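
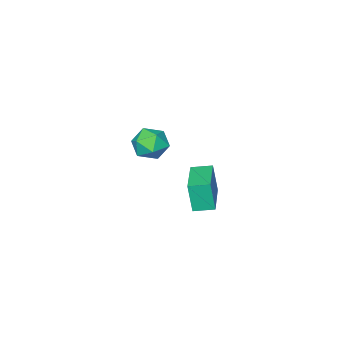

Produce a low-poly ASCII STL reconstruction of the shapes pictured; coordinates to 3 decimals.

solid 
facet normal 0.030 0.920 0.390
outer loop
vertex -3.087 -1.594 -1.855
vertex -2.567 -1.96 -1.03
vertex -2.046 -1.623 -1.866
endloop
endfacet
facet normal 0.023 0.946 -0.324
outer loop
vertex -3.087 -1.594 -1.855
vertex -2.046 -1.623 -1.866
vertex -2.584 -1.9 -2.713
endloop
endfacet
facet normal -0.567 0.613 -0.551
outer loop
vertex -3.087 -1.594 -1.855
vertex -2.584 -1.9 -2.713
vertex -3.437 -2.408 -2.401
endloop
endfacet
facet normal -0.924 0.382 0.023
outer loop
vertex -3.087 -1.594 -1.855
vertex -3.437 -2.408 -2.401
vertex -3.426 -2.445 -1.36
endloop
endfacet
facet normal -0.555 0.572 0.604
outer loop
vertex -3.087 -1.594 -1.855
vertex -3.426 -2.445 -1.36
vertex -2.567 -1.96 -1.03
endloop
endfacet
facet normal 0.587 0.581 -0.563
outer loop
vertex -2.584 -1.9 -2.713
vertex -2.046 -1.623 -1.866
vertex -1.754 -2.455 -2.42
endloop
endfacet
facet normal 0.599 0.540 0.591
outer loop
vertex -2.046 -1.623 -1.866
vertex -2.567 -1.96 -1.03
vertex -1.743 -2.492 -1.379
endloop
endfacet
facet normal -0.347 -0.024 0.938
outer loop
vertex -2.567 -1.96 -1.03
vertex -3.426 -2.445 -1.36
vertex -2.596 -3.0 -1.067
endloop
endfacet
facet normal -0.944 -0.330 -0.002
outer loop
vertex -3.426 -2.445 -1.36
vertex -3.437 -2.408 -2.401
vertex -3.134 -3.277 -1.914
endloop
endfacet
facet normal -0.366 0.043 -0.930
outer loop
vertex -3.437 -2.408 -2.401
vertex -2.584 -1.9 -2.713
vertex -2.613 -2.94 -2.75
endloop
endfacet
facet normal 0.924 -0.382 -0.023
outer loop
vertex -2.093 -3.306 -1.925
vertex -1.754 -2.455 -2.42
vertex -1.743 -2.492 -1.379
endloop
endfacet
facet normal 0.567 -0.613 0.551
outer loop
vertex -2.093 -3.306 -1.925
vertex -1.743 -2.492 -1.379
vertex -2.596 -3.0 -1.067
endloop
endfacet
facet normal -0.023 -0.946 0.324
outer loop
vertex -2.093 -3.306 -1.925
vertex -2.596 -3.0 -1.067
vertex -3.134 -3.277 -1.914
endloop
endfacet
facet normal -0.030 -0.920 -0.390
outer loop
vertex -2.093 -3.306 -1.925
vertex -3.134 -3.277 -1.914
vertex -2.613 -2.94 -2.75
endloop
endfacet
facet normal 0.555 -0.572 -0.604
outer loop
vertex -2.093 -3.306 -1.925
vertex -2.613 -2.94 -2.75
vertex -1.754 -2.455 -2.42
endloop
endfacet
facet normal 0.944 0.330 0.002
outer loop
vertex -1.743 -2.492 -1.379
vertex -1.754 -2.455 -2.42
vertex -2.046 -1.623 -1.866
endloop
endfacet
facet normal 0.366 -0.043 0.930
outer loop
vertex -2.596 -3.0 -1.067
vertex -1.743 -2.492 -1.379
vertex -2.567 -1.96 -1.03
endloop
endfacet
facet normal -0.587 -0.581 0.563
outer loop
vertex -3.134 -3.277 -1.914
vertex -2.596 -3.0 -1.067
vertex -3.426 -2.445 -1.36
endloop
endfacet
facet normal -0.599 -0.540 -0.591
outer loop
vertex -2.613 -2.94 -2.75
vertex -3.134 -3.277 -1.914
vertex -3.437 -2.408 -2.401
endloop
endfacet
facet normal 0.347 0.024 -0.938
outer loop
vertex -1.754 -2.455 -2.42
vertex -2.613 -2.94 -2.75
vertex -2.584 -1.9 -2.713
endloop
endfacet
facet normal -0.704 -0.704 -0.094
outer loop
vertex -1.241 1.999 -0.731
vertex -1.979 2.715 -0.572
vertex -1.309 2.276 -2.295
endloop
endfacet
facet normal 0.709 -0.688 -0.153
outer loop
vertex 0.239 3.825 -2.088
vertex -1.241 1.999 -0.731
vertex -1.309 2.276 -2.295
endloop
endfacet
facet normal -0.703 -0.705 -0.094
outer loop
vertex -1.309 2.276 -2.295
vertex -1.979 2.715 -0.572
vertex -2.047 2.991 -2.136
endloop
endfacet
facet normal -0.043 0.174 -0.984
outer loop
vertex -2.047 2.991 -2.136
vertex 0.239 3.825 -2.088
vertex -1.309 2.276 -2.295
endloop
endfacet
facet normal 0.043 -0.174 0.984
outer loop
vertex -1.241 1.999 -0.731
vertex -0.431 4.264 -0.365
vertex -1.979 2.715 -0.572
endloop
endfacet
facet normal 0.709 -0.688 -0.152
outer loop
vertex 0.307 3.549 -0.524
vertex -1.241 1.999 -0.731
vertex 0.239 3.825 -2.088
endloop
endfacet
facet normal 0.043 -0.174 0.984
outer loop
vertex 0.307 3.549 -0.524
vertex -0.431 4.264 -0.365
vertex -1.241 1.999 -0.731
endloop
endfacet
facet normal -0.709 0.688 0.152
outer loop
vertex -1.979 2.715 -0.572
vertex -0.431 4.264 -0.365
vertex -2.047 2.991 -2.136
endloop
endfacet
facet normal -0.043 0.174 -0.984
outer loop
vertex -0.499 4.541 -1.929
vertex 0.239 3.825 -2.088
vertex -2.047 2.991 -2.136
endloop
endfacet
facet normal -0.709 0.688 0.153
outer loop
vertex -2.047 2.991 -2.136
vertex -0.431 4.264 -0.365
vertex -0.499 4.541 -1.929
endloop
endfacet
facet normal 0.704 0.704 0.094
outer loop
vertex -0.499 4.541 -1.929
vertex 0.307 3.549 -0.524
vertex 0.239 3.825 -2.088
endloop
endfacet
facet normal 0.703 0.705 0.094
outer loop
vertex -0.431 4.264 -0.365
vertex 0.307 3.549 -0.524
vertex -0.499 4.541 -1.929
endloop
endfacet

endsolid


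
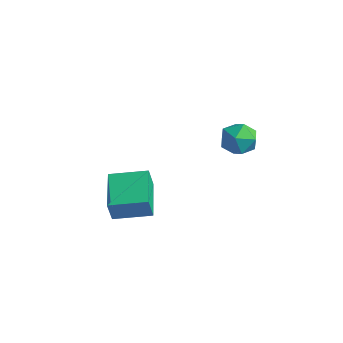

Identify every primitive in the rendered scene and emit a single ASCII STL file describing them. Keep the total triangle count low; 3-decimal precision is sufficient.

solid 
facet normal -0.220 0.752 0.622
outer loop
vertex 3.659 2.348 2.328
vertex 2.749 1.944 2.495
vertex 3.53 1.688 3.08
endloop
endfacet
facet normal 0.481 0.616 0.623
outer loop
vertex 3.659 2.348 2.328
vertex 3.53 1.688 3.08
vertex 4.353 1.635 2.497
endloop
endfacet
facet normal 0.721 0.691 -0.046
outer loop
vertex 3.659 2.348 2.328
vertex 4.353 1.635 2.497
vertex 4.079 1.858 1.552
endloop
endfacet
facet normal 0.170 0.872 -0.459
outer loop
vertex 3.659 2.348 2.328
vertex 4.079 1.858 1.552
vertex 3.088 2.05 1.55
endloop
endfacet
facet normal -0.412 0.910 -0.046
outer loop
vertex 3.659 2.348 2.328
vertex 3.088 2.05 1.55
vertex 2.749 1.944 2.495
endloop
endfacet
facet normal 0.574 -0.063 0.816
outer loop
vertex 4.353 1.635 2.497
vertex 3.53 1.688 3.08
vertex 3.872 0.79 2.77
endloop
endfacet
facet normal -0.559 0.154 0.814
outer loop
vertex 3.53 1.688 3.08
vertex 2.749 1.944 2.495
vertex 2.881 0.982 2.768
endloop
endfacet
facet normal -0.872 0.410 -0.267
outer loop
vertex 2.749 1.944 2.495
vertex 3.088 2.05 1.55
vertex 2.607 1.205 1.823
endloop
endfacet
facet normal 0.070 0.349 -0.935
outer loop
vertex 3.088 2.05 1.55
vertex 4.079 1.858 1.552
vertex 3.43 1.152 1.24
endloop
endfacet
facet normal 0.962 0.057 -0.266
outer loop
vertex 4.079 1.858 1.552
vertex 4.353 1.635 2.497
vertex 4.211 0.896 1.825
endloop
endfacet
facet normal -0.170 -0.872 0.459
outer loop
vertex 3.301 0.492 1.992
vertex 3.872 0.79 2.77
vertex 2.881 0.982 2.768
endloop
endfacet
facet normal -0.721 -0.691 0.046
outer loop
vertex 3.301 0.492 1.992
vertex 2.881 0.982 2.768
vertex 2.607 1.205 1.823
endloop
endfacet
facet normal -0.481 -0.616 -0.623
outer loop
vertex 3.301 0.492 1.992
vertex 2.607 1.205 1.823
vertex 3.43 1.152 1.24
endloop
endfacet
facet normal 0.220 -0.752 -0.622
outer loop
vertex 3.301 0.492 1.992
vertex 3.43 1.152 1.24
vertex 4.211 0.896 1.825
endloop
endfacet
facet normal 0.412 -0.910 0.046
outer loop
vertex 3.301 0.492 1.992
vertex 4.211 0.896 1.825
vertex 3.872 0.79 2.77
endloop
endfacet
facet normal -0.070 -0.349 0.935
outer loop
vertex 2.881 0.982 2.768
vertex 3.872 0.79 2.77
vertex 3.53 1.688 3.08
endloop
endfacet
facet normal -0.962 -0.057 0.266
outer loop
vertex 2.607 1.205 1.823
vertex 2.881 0.982 2.768
vertex 2.749 1.944 2.495
endloop
endfacet
facet normal -0.574 0.063 -0.816
outer loop
vertex 3.43 1.152 1.24
vertex 2.607 1.205 1.823
vertex 3.088 2.05 1.55
endloop
endfacet
facet normal 0.559 -0.154 -0.814
outer loop
vertex 4.211 0.896 1.825
vertex 3.43 1.152 1.24
vertex 4.079 1.858 1.552
endloop
endfacet
facet normal 0.872 -0.410 0.267
outer loop
vertex 3.872 0.79 2.77
vertex 4.211 0.896 1.825
vertex 4.353 1.635 2.497
endloop
endfacet
facet normal -0.693 -0.703 -0.161
outer loop
vertex 1.952 -5.223 0.314
vertex 0.434 -3.83 0.77
vertex 1.896 -4.896 -0.87
endloop
endfacet
facet normal 0.719 -0.660 -0.216
outer loop
vertex 3.186 -3.59 -0.57
vertex 1.952 -5.223 0.314
vertex 1.896 -4.896 -0.87
endloop
endfacet
facet normal -0.693 -0.703 -0.161
outer loop
vertex 1.896 -4.896 -0.87
vertex 0.434 -3.83 0.77
vertex 0.378 -3.503 -0.414
endloop
endfacet
facet normal -0.045 0.266 -0.963
outer loop
vertex 0.378 -3.503 -0.414
vertex 3.186 -3.59 -0.57
vertex 1.896 -4.896 -0.87
endloop
endfacet
facet normal 0.045 -0.266 0.963
outer loop
vertex 1.952 -5.223 0.314
vertex 1.724 -2.524 1.07
vertex 0.434 -3.83 0.77
endloop
endfacet
facet normal 0.719 -0.660 -0.216
outer loop
vertex 3.242 -3.917 0.614
vertex 1.952 -5.223 0.314
vertex 3.186 -3.59 -0.57
endloop
endfacet
facet normal 0.045 -0.266 0.963
outer loop
vertex 3.242 -3.917 0.614
vertex 1.724 -2.524 1.07
vertex 1.952 -5.223 0.314
endloop
endfacet
facet normal -0.719 0.660 0.216
outer loop
vertex 0.434 -3.83 0.77
vertex 1.724 -2.524 1.07
vertex 0.378 -3.503 -0.414
endloop
endfacet
facet normal -0.045 0.266 -0.963
outer loop
vertex 1.668 -2.197 -0.114
vertex 3.186 -3.59 -0.57
vertex 0.378 -3.503 -0.414
endloop
endfacet
facet normal -0.719 0.660 0.216
outer loop
vertex 0.378 -3.503 -0.414
vertex 1.724 -2.524 1.07
vertex 1.668 -2.197 -0.114
endloop
endfacet
facet normal 0.693 0.703 0.161
outer loop
vertex 1.668 -2.197 -0.114
vertex 3.242 -3.917 0.614
vertex 3.186 -3.59 -0.57
endloop
endfacet
facet normal 0.693 0.703 0.161
outer loop
vertex 1.724 -2.524 1.07
vertex 3.242 -3.917 0.614
vertex 1.668 -2.197 -0.114
endloop
endfacet

endsolid


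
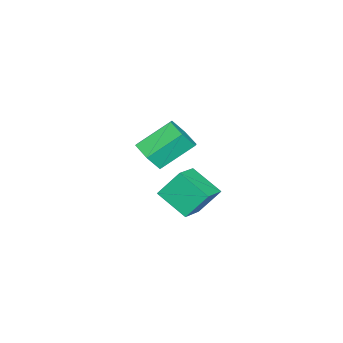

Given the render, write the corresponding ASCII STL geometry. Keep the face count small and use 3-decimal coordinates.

solid 
facet normal 0.499 -0.629 -0.597
outer loop
vertex -1.87 -1.016 -2.071
vertex -2.432 -1.819 -1.695
vertex -2.771 -1.29 -2.536
endloop
endfacet
facet normal 0.123 0.733 -0.669
outer loop
vertex -1.87 -1.016 -2.071
vertex -2.771 -1.29 -2.536
vertex -2.946 0.342 -0.782
endloop
endfacet
facet normal 0.123 0.733 -0.669
outer loop
vertex -2.946 0.342 -0.782
vertex -2.771 -1.29 -2.536
vertex -3.847 0.069 -1.246
endloop
endfacet
facet normal -0.498 0.629 0.597
outer loop
vertex -2.946 0.342 -0.782
vertex -3.847 0.069 -1.246
vertex -3.508 -0.461 -0.405
endloop
endfacet
facet normal 0.498 -0.629 -0.597
outer loop
vertex -2.771 -1.29 -2.536
vertex -2.432 -1.819 -1.695
vertex -3.333 -2.093 -2.159
endloop
endfacet
facet normal -0.682 0.141 -0.717
outer loop
vertex -2.771 -1.29 -2.536
vertex -3.333 -2.093 -2.159
vertex -3.847 0.069 -1.246
endloop
endfacet
facet normal -0.682 0.141 -0.718
outer loop
vertex -3.847 0.069 -1.246
vertex -3.333 -2.093 -2.159
vertex -4.409 -0.734 -0.87
endloop
endfacet
facet normal -0.499 0.628 0.597
outer loop
vertex -3.847 0.069 -1.246
vertex -4.409 -0.734 -0.87
vertex -3.508 -0.461 -0.405
endloop
endfacet
facet normal 0.498 -0.629 -0.597
outer loop
vertex -3.333 -2.093 -2.159
vertex -2.432 -1.819 -1.695
vertex -2.994 -2.622 -1.318
endloop
endfacet
facet normal -0.805 -0.592 -0.048
outer loop
vertex -3.333 -2.093 -2.159
vertex -2.994 -2.622 -1.318
vertex -4.409 -0.734 -0.87
endloop
endfacet
facet normal -0.805 -0.592 -0.048
outer loop
vertex -4.409 -0.734 -0.87
vertex -2.994 -2.622 -1.318
vertex -4.07 -1.264 -0.029
endloop
endfacet
facet normal -0.499 0.628 0.597
outer loop
vertex -4.409 -0.734 -0.87
vertex -4.07 -1.264 -0.029
vertex -3.508 -0.461 -0.405
endloop
endfacet
facet normal 0.498 -0.629 -0.597
outer loop
vertex -2.994 -2.622 -1.318
vertex -2.432 -1.819 -1.695
vertex -2.093 -2.349 -0.854
endloop
endfacet
facet normal -0.123 -0.733 0.669
outer loop
vertex -2.994 -2.622 -1.318
vertex -2.093 -2.349 -0.854
vertex -4.07 -1.264 -0.029
endloop
endfacet
facet normal -0.123 -0.733 0.669
outer loop
vertex -4.07 -1.264 -0.029
vertex -2.093 -2.349 -0.854
vertex -3.169 -0.99 0.436
endloop
endfacet
facet normal -0.499 0.629 0.597
outer loop
vertex -4.07 -1.264 -0.029
vertex -3.169 -0.99 0.436
vertex -3.508 -0.461 -0.405
endloop
endfacet
facet normal 0.499 -0.628 -0.597
outer loop
vertex -2.093 -2.349 -0.854
vertex -2.432 -1.819 -1.695
vertex -1.531 -1.546 -1.23
endloop
endfacet
facet normal 0.682 -0.141 0.718
outer loop
vertex -2.093 -2.349 -0.854
vertex -1.531 -1.546 -1.23
vertex -3.169 -0.99 0.436
endloop
endfacet
facet normal 0.682 -0.141 0.718
outer loop
vertex -3.169 -0.99 0.436
vertex -1.531 -1.546 -1.23
vertex -2.607 -0.187 0.059
endloop
endfacet
facet normal -0.498 0.629 0.597
outer loop
vertex -3.169 -0.99 0.436
vertex -2.607 -0.187 0.059
vertex -3.508 -0.461 -0.405
endloop
endfacet
facet normal 0.499 -0.628 -0.597
outer loop
vertex -1.531 -1.546 -1.23
vertex -2.432 -1.819 -1.695
vertex -1.87 -1.016 -2.071
endloop
endfacet
facet normal 0.805 0.591 0.048
outer loop
vertex -1.531 -1.546 -1.23
vertex -1.87 -1.016 -2.071
vertex -2.607 -0.187 0.059
endloop
endfacet
facet normal 0.805 0.592 0.048
outer loop
vertex -2.607 -0.187 0.059
vertex -1.87 -1.016 -2.071
vertex -2.946 0.342 -0.782
endloop
endfacet
facet normal -0.498 0.629 0.597
outer loop
vertex -2.607 -0.187 0.059
vertex -2.946 0.342 -0.782
vertex -3.508 -0.461 -0.405
endloop
endfacet
facet normal -0.941 0.058 -0.333
outer loop
vertex 1.415 0.79 -1.026
vertex 1.014 1.702 0.265
vertex 1.836 2.287 -1.952
endloop
endfacet
facet normal 0.246 -0.559 -0.792
outer loop
vertex 3.266 2.198 -1.445
vertex 1.415 0.79 -1.026
vertex 1.836 2.287 -1.952
endloop
endfacet
facet normal -0.941 0.058 -0.333
outer loop
vertex 1.836 2.287 -1.952
vertex 1.014 1.702 0.265
vertex 1.435 3.199 -0.661
endloop
endfacet
facet normal 0.233 0.827 -0.512
outer loop
vertex 1.435 3.199 -0.661
vertex 3.266 2.198 -1.445
vertex 1.836 2.287 -1.952
endloop
endfacet
facet normal -0.233 -0.827 0.512
outer loop
vertex 1.415 0.79 -1.026
vertex 2.444 1.613 0.772
vertex 1.014 1.702 0.265
endloop
endfacet
facet normal 0.246 -0.559 -0.792
outer loop
vertex 2.845 0.701 -0.519
vertex 1.415 0.79 -1.026
vertex 3.266 2.198 -1.445
endloop
endfacet
facet normal -0.233 -0.827 0.512
outer loop
vertex 2.845 0.701 -0.519
vertex 2.444 1.613 0.772
vertex 1.415 0.79 -1.026
endloop
endfacet
facet normal -0.246 0.559 0.792
outer loop
vertex 1.014 1.702 0.265
vertex 2.444 1.613 0.772
vertex 1.435 3.199 -0.661
endloop
endfacet
facet normal 0.233 0.827 -0.512
outer loop
vertex 2.865 3.11 -0.154
vertex 3.266 2.198 -1.445
vertex 1.435 3.199 -0.661
endloop
endfacet
facet normal -0.246 0.559 0.792
outer loop
vertex 1.435 3.199 -0.661
vertex 2.444 1.613 0.772
vertex 2.865 3.11 -0.154
endloop
endfacet
facet normal 0.941 -0.058 0.333
outer loop
vertex 2.865 3.11 -0.154
vertex 2.845 0.701 -0.519
vertex 3.266 2.198 -1.445
endloop
endfacet
facet normal 0.941 -0.058 0.333
outer loop
vertex 2.444 1.613 0.772
vertex 2.845 0.701 -0.519
vertex 2.865 3.11 -0.154
endloop
endfacet

endsolid


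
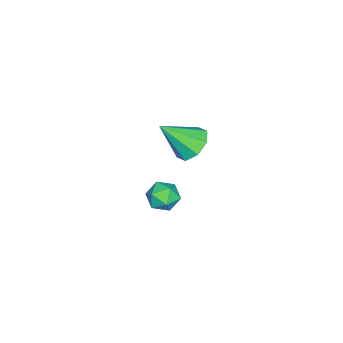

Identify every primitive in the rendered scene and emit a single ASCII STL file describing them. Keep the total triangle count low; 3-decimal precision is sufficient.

solid 
facet normal -0.386 0.595 -0.705
outer loop
vertex -0.574 2.719 3.083
vertex -1.352 2.071 2.962
vertex -1.176 2.885 3.552
endloop
endfacet
facet normal 0.621 0.462 0.633
outer loop
vertex -0.574 2.719 3.083
vertex -1.176 2.885 3.552
vertex -0.548 0.829 4.438
endloop
endfacet
facet normal -0.385 0.595 -0.706
outer loop
vertex -1.176 2.885 3.552
vertex -1.352 2.071 2.962
vertex -1.882 2.574 3.675
endloop
endfacet
facet normal -0.013 0.392 0.920
outer loop
vertex -1.176 2.885 3.552
vertex -1.882 2.574 3.675
vertex -0.548 0.829 4.438
endloop
endfacet
facet normal -0.385 0.595 -0.706
outer loop
vertex -1.882 2.574 3.675
vertex -1.352 2.071 2.962
vertex -2.277 1.969 3.38
endloop
endfacet
facet normal -0.546 -0.052 0.836
outer loop
vertex -1.882 2.574 3.675
vertex -2.277 1.969 3.38
vertex -0.548 0.829 4.438
endloop
endfacet
facet normal -0.385 0.595 -0.706
outer loop
vertex -2.277 1.969 3.38
vertex -1.352 2.071 2.962
vertex -2.131 1.424 2.841
endloop
endfacet
facet normal -0.666 -0.607 0.434
outer loop
vertex -2.277 1.969 3.38
vertex -2.131 1.424 2.841
vertex -0.548 0.829 4.438
endloop
endfacet
facet normal -0.385 0.595 -0.706
outer loop
vertex -2.131 1.424 2.841
vertex -1.352 2.071 2.962
vertex -1.529 1.258 2.373
endloop
endfacet
facet normal -0.304 -0.951 -0.053
outer loop
vertex -2.131 1.424 2.841
vertex -1.529 1.258 2.373
vertex -0.548 0.829 4.438
endloop
endfacet
facet normal -0.384 0.595 -0.706
outer loop
vertex -1.529 1.258 2.373
vertex -1.352 2.071 2.962
vertex -0.823 1.568 2.25
endloop
endfacet
facet normal 0.328 -0.882 -0.339
outer loop
vertex -1.529 1.258 2.373
vertex -0.823 1.568 2.25
vertex -0.548 0.829 4.438
endloop
endfacet
facet normal -0.386 0.594 -0.706
outer loop
vertex -0.823 1.568 2.25
vertex -1.352 2.071 2.962
vertex -0.428 2.174 2.544
endloop
endfacet
facet normal 0.862 -0.438 -0.256
outer loop
vertex -0.823 1.568 2.25
vertex -0.428 2.174 2.544
vertex -0.548 0.829 4.438
endloop
endfacet
facet normal -0.385 0.595 -0.706
outer loop
vertex -0.428 2.174 2.544
vertex -1.352 2.071 2.962
vertex -0.574 2.719 3.083
endloop
endfacet
facet normal 0.982 0.118 0.146
outer loop
vertex -0.428 2.174 2.544
vertex -0.574 2.719 3.083
vertex -0.548 0.829 4.438
endloop
endfacet
facet normal -0.414 0.709 0.571
outer loop
vertex -2.427 1.037 -2.44
vertex -3.034 0.429 -2.125
vertex -2.237 0.546 -1.692
endloop
endfacet
facet normal 0.283 0.833 0.475
outer loop
vertex -2.427 1.037 -2.44
vertex -2.237 0.546 -1.692
vertex -1.59 0.687 -2.324
endloop
endfacet
facet normal 0.402 0.887 -0.228
outer loop
vertex -2.427 1.037 -2.44
vertex -1.59 0.687 -2.324
vertex -1.988 0.656 -3.147
endloop
endfacet
facet normal -0.220 0.795 -0.565
outer loop
vertex -2.427 1.037 -2.44
vertex -1.988 0.656 -3.147
vertex -2.88 0.497 -3.024
endloop
endfacet
facet normal -0.724 0.686 -0.072
outer loop
vertex -2.427 1.037 -2.44
vertex -2.88 0.497 -3.024
vertex -3.034 0.429 -2.125
endloop
endfacet
facet normal 0.643 0.268 0.718
outer loop
vertex -1.59 0.687 -2.324
vertex -2.237 0.546 -1.692
vertex -1.68 -0.137 -1.936
endloop
endfacet
facet normal -0.484 0.067 0.873
outer loop
vertex -2.237 0.546 -1.692
vertex -3.034 0.429 -2.125
vertex -2.572 -0.296 -1.813
endloop
endfacet
facet normal -0.986 0.029 -0.167
outer loop
vertex -3.034 0.429 -2.125
vertex -2.88 0.497 -3.024
vertex -2.97 -0.327 -2.636
endloop
endfacet
facet normal -0.170 0.206 -0.964
outer loop
vertex -2.88 0.497 -3.024
vertex -1.988 0.656 -3.147
vertex -2.323 -0.186 -3.268
endloop
endfacet
facet normal 0.837 0.353 -0.418
outer loop
vertex -1.988 0.656 -3.147
vertex -1.59 0.687 -2.324
vertex -1.526 -0.069 -2.835
endloop
endfacet
facet normal 0.220 -0.795 0.565
outer loop
vertex -2.133 -0.677 -2.52
vertex -1.68 -0.137 -1.936
vertex -2.572 -0.296 -1.813
endloop
endfacet
facet normal -0.402 -0.887 0.228
outer loop
vertex -2.133 -0.677 -2.52
vertex -2.572 -0.296 -1.813
vertex -2.97 -0.327 -2.636
endloop
endfacet
facet normal -0.283 -0.833 -0.475
outer loop
vertex -2.133 -0.677 -2.52
vertex -2.97 -0.327 -2.636
vertex -2.323 -0.186 -3.268
endloop
endfacet
facet normal 0.414 -0.709 -0.571
outer loop
vertex -2.133 -0.677 -2.52
vertex -2.323 -0.186 -3.268
vertex -1.526 -0.069 -2.835
endloop
endfacet
facet normal 0.724 -0.686 0.072
outer loop
vertex -2.133 -0.677 -2.52
vertex -1.526 -0.069 -2.835
vertex -1.68 -0.137 -1.936
endloop
endfacet
facet normal 0.170 -0.206 0.964
outer loop
vertex -2.572 -0.296 -1.813
vertex -1.68 -0.137 -1.936
vertex -2.237 0.546 -1.692
endloop
endfacet
facet normal -0.837 -0.353 0.418
outer loop
vertex -2.97 -0.327 -2.636
vertex -2.572 -0.296 -1.813
vertex -3.034 0.429 -2.125
endloop
endfacet
facet normal -0.643 -0.268 -0.718
outer loop
vertex -2.323 -0.186 -3.268
vertex -2.97 -0.327 -2.636
vertex -2.88 0.497 -3.024
endloop
endfacet
facet normal 0.484 -0.067 -0.873
outer loop
vertex -1.526 -0.069 -2.835
vertex -2.323 -0.186 -3.268
vertex -1.988 0.656 -3.147
endloop
endfacet
facet normal 0.986 -0.029 0.167
outer loop
vertex -1.68 -0.137 -1.936
vertex -1.526 -0.069 -2.835
vertex -1.59 0.687 -2.324
endloop
endfacet

endsolid


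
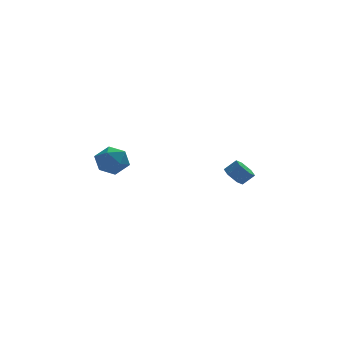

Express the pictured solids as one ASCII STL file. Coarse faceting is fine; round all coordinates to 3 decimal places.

solid 
facet normal -0.710 0.103 -0.697
outer loop
vertex 4.047 -0.704 -3.058
vertex 3.552 -0.418 -2.512
vertex 4.02 0.073 -2.916
endloop
endfacet
facet normal 0.705 0.151 -0.693
outer loop
vertex 4.047 -0.704 -3.058
vertex 4.02 0.073 -2.916
vertex 4.763 -0.807 -2.353
endloop
endfacet
facet normal 0.704 0.150 -0.694
outer loop
vertex 4.763 -0.807 -2.353
vertex 4.02 0.073 -2.916
vertex 4.736 -0.03 -2.212
endloop
endfacet
facet normal 0.709 -0.102 0.698
outer loop
vertex 4.763 -0.807 -2.353
vertex 4.736 -0.03 -2.212
vertex 4.268 -0.522 -1.808
endloop
endfacet
facet normal -0.709 0.102 -0.698
outer loop
vertex 4.02 0.073 -2.916
vertex 3.552 -0.418 -2.512
vertex 3.525 0.358 -2.371
endloop
endfacet
facet normal 0.322 0.927 -0.192
outer loop
vertex 4.02 0.073 -2.916
vertex 3.525 0.358 -2.371
vertex 4.736 -0.03 -2.212
endloop
endfacet
facet normal 0.322 0.927 -0.192
outer loop
vertex 4.736 -0.03 -2.212
vertex 3.525 0.358 -2.371
vertex 4.241 0.255 -1.667
endloop
endfacet
facet normal 0.709 -0.102 0.698
outer loop
vertex 4.736 -0.03 -2.212
vertex 4.241 0.255 -1.667
vertex 4.268 -0.522 -1.808
endloop
endfacet
facet normal -0.709 0.102 -0.698
outer loop
vertex 3.525 0.358 -2.371
vertex 3.552 -0.418 -2.512
vertex 3.057 -0.133 -1.967
endloop
endfacet
facet normal -0.382 0.776 0.502
outer loop
vertex 3.525 0.358 -2.371
vertex 3.057 -0.133 -1.967
vertex 4.241 0.255 -1.667
endloop
endfacet
facet normal -0.382 0.777 0.501
outer loop
vertex 4.241 0.255 -1.667
vertex 3.057 -0.133 -1.967
vertex 3.773 -0.236 -1.262
endloop
endfacet
facet normal 0.710 -0.102 0.697
outer loop
vertex 4.241 0.255 -1.667
vertex 3.773 -0.236 -1.262
vertex 4.268 -0.522 -1.808
endloop
endfacet
facet normal -0.709 0.102 -0.698
outer loop
vertex 3.057 -0.133 -1.967
vertex 3.552 -0.418 -2.512
vertex 3.084 -0.91 -2.108
endloop
endfacet
facet normal -0.705 -0.150 0.694
outer loop
vertex 3.057 -0.133 -1.967
vertex 3.084 -0.91 -2.108
vertex 3.773 -0.236 -1.262
endloop
endfacet
facet normal -0.704 -0.151 0.694
outer loop
vertex 3.773 -0.236 -1.262
vertex 3.084 -0.91 -2.108
vertex 3.8 -1.013 -1.404
endloop
endfacet
facet normal 0.710 -0.103 0.697
outer loop
vertex 3.773 -0.236 -1.262
vertex 3.8 -1.013 -1.404
vertex 4.268 -0.522 -1.808
endloop
endfacet
facet normal -0.709 0.102 -0.698
outer loop
vertex 3.084 -0.91 -2.108
vertex 3.552 -0.418 -2.512
vertex 3.579 -1.195 -2.653
endloop
endfacet
facet normal -0.322 -0.927 0.192
outer loop
vertex 3.084 -0.91 -2.108
vertex 3.579 -1.195 -2.653
vertex 3.8 -1.013 -1.404
endloop
endfacet
facet normal -0.322 -0.927 0.192
outer loop
vertex 3.8 -1.013 -1.404
vertex 3.579 -1.195 -2.653
vertex 4.295 -1.298 -1.949
endloop
endfacet
facet normal 0.709 -0.102 0.698
outer loop
vertex 3.8 -1.013 -1.404
vertex 4.295 -1.298 -1.949
vertex 4.268 -0.522 -1.808
endloop
endfacet
facet normal -0.710 0.102 -0.697
outer loop
vertex 3.579 -1.195 -2.653
vertex 3.552 -0.418 -2.512
vertex 4.047 -0.704 -3.058
endloop
endfacet
facet normal 0.381 -0.777 -0.501
outer loop
vertex 3.579 -1.195 -2.653
vertex 4.047 -0.704 -3.058
vertex 4.295 -1.298 -1.949
endloop
endfacet
facet normal 0.382 -0.776 -0.501
outer loop
vertex 4.295 -1.298 -1.949
vertex 4.047 -0.704 -3.058
vertex 4.763 -0.807 -2.353
endloop
endfacet
facet normal 0.709 -0.102 0.698
outer loop
vertex 4.295 -1.298 -1.949
vertex 4.763 -0.807 -2.353
vertex 4.268 -0.522 -1.808
endloop
endfacet
facet normal 0.324 0.906 -0.273
outer loop
vertex -3.557 -1.46 -0.93
vertex -4.214 -0.993 -0.16
vertex -3.171 -1.287 0.101
endloop
endfacet
facet normal 0.828 0.412 -0.379
outer loop
vertex -3.557 -1.46 -0.93
vertex -3.171 -1.287 0.101
vertex -2.939 -2.24 -0.428
endloop
endfacet
facet normal 0.565 -0.081 -0.821
outer loop
vertex -3.557 -1.46 -0.93
vertex -2.939 -2.24 -0.428
vertex -3.838 -2.535 -1.017
endloop
endfacet
facet normal -0.103 0.107 -0.989
outer loop
vertex -3.557 -1.46 -0.93
vertex -3.838 -2.535 -1.017
vertex -4.626 -1.764 -0.852
endloop
endfacet
facet normal -0.251 0.717 -0.650
outer loop
vertex -3.557 -1.46 -0.93
vertex -4.626 -1.764 -0.852
vertex -4.214 -0.993 -0.16
endloop
endfacet
facet normal 0.964 0.098 0.247
outer loop
vertex -2.939 -2.24 -0.428
vertex -3.171 -1.287 0.101
vertex -3.214 -2.256 0.652
endloop
endfacet
facet normal 0.148 0.896 0.419
outer loop
vertex -3.171 -1.287 0.101
vertex -4.214 -0.993 -0.16
vertex -4.002 -1.485 0.817
endloop
endfacet
facet normal -0.784 0.590 -0.191
outer loop
vertex -4.214 -0.993 -0.16
vertex -4.626 -1.764 -0.852
vertex -4.901 -1.78 0.228
endloop
endfacet
facet normal -0.543 -0.397 -0.740
outer loop
vertex -4.626 -1.764 -0.852
vertex -3.838 -2.535 -1.017
vertex -4.669 -2.733 -0.301
endloop
endfacet
facet normal 0.537 -0.701 -0.469
outer loop
vertex -3.838 -2.535 -1.017
vertex -2.939 -2.24 -0.428
vertex -3.626 -3.027 -0.04
endloop
endfacet
facet normal 0.103 -0.107 0.989
outer loop
vertex -4.283 -2.56 0.73
vertex -3.214 -2.256 0.652
vertex -4.002 -1.485 0.817
endloop
endfacet
facet normal -0.565 0.081 0.821
outer loop
vertex -4.283 -2.56 0.73
vertex -4.002 -1.485 0.817
vertex -4.901 -1.78 0.228
endloop
endfacet
facet normal -0.828 -0.412 0.379
outer loop
vertex -4.283 -2.56 0.73
vertex -4.901 -1.78 0.228
vertex -4.669 -2.733 -0.301
endloop
endfacet
facet normal -0.324 -0.906 0.273
outer loop
vertex -4.283 -2.56 0.73
vertex -4.669 -2.733 -0.301
vertex -3.626 -3.027 -0.04
endloop
endfacet
facet normal 0.251 -0.717 0.650
outer loop
vertex -4.283 -2.56 0.73
vertex -3.626 -3.027 -0.04
vertex -3.214 -2.256 0.652
endloop
endfacet
facet normal 0.543 0.397 0.740
outer loop
vertex -4.002 -1.485 0.817
vertex -3.214 -2.256 0.652
vertex -3.171 -1.287 0.101
endloop
endfacet
facet normal -0.537 0.701 0.469
outer loop
vertex -4.901 -1.78 0.228
vertex -4.002 -1.485 0.817
vertex -4.214 -0.993 -0.16
endloop
endfacet
facet normal -0.964 -0.098 -0.247
outer loop
vertex -4.669 -2.733 -0.301
vertex -4.901 -1.78 0.228
vertex -4.626 -1.764 -0.852
endloop
endfacet
facet normal -0.148 -0.896 -0.419
outer loop
vertex -3.626 -3.027 -0.04
vertex -4.669 -2.733 -0.301
vertex -3.838 -2.535 -1.017
endloop
endfacet
facet normal 0.784 -0.590 0.191
outer loop
vertex -3.214 -2.256 0.652
vertex -3.626 -3.027 -0.04
vertex -2.939 -2.24 -0.428
endloop
endfacet

endsolid


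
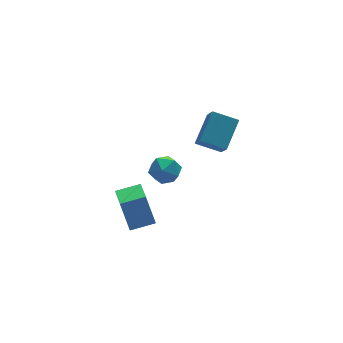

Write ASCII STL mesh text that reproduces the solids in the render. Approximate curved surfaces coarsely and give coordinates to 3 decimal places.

solid 
facet normal -0.769 0.544 0.335
outer loop
vertex 3.474 1.354 4.619
vertex 3.707 2.523 3.256
vertex 2.109 0.186 3.384
endloop
endfacet
facet normal -0.129 -0.646 0.753
outer loop
vertex 3.393 -0.723 2.824
vertex 3.474 1.354 4.619
vertex 2.109 0.186 3.384
endloop
endfacet
facet normal -0.769 0.544 0.335
outer loop
vertex 2.109 0.186 3.384
vertex 3.707 2.523 3.256
vertex 2.342 1.355 2.021
endloop
endfacet
facet normal -0.626 -0.536 -0.566
outer loop
vertex 2.342 1.355 2.021
vertex 3.393 -0.723 2.824
vertex 2.109 0.186 3.384
endloop
endfacet
facet normal 0.626 0.536 0.566
outer loop
vertex 3.474 1.354 4.619
vertex 4.991 1.614 2.696
vertex 3.707 2.523 3.256
endloop
endfacet
facet normal -0.129 -0.646 0.753
outer loop
vertex 4.758 0.445 4.059
vertex 3.474 1.354 4.619
vertex 3.393 -0.723 2.824
endloop
endfacet
facet normal 0.626 0.536 0.566
outer loop
vertex 4.758 0.445 4.059
vertex 4.991 1.614 2.696
vertex 3.474 1.354 4.619
endloop
endfacet
facet normal 0.129 0.646 -0.753
outer loop
vertex 3.707 2.523 3.256
vertex 4.991 1.614 2.696
vertex 2.342 1.355 2.021
endloop
endfacet
facet normal -0.626 -0.536 -0.566
outer loop
vertex 3.626 0.446 1.461
vertex 3.393 -0.723 2.824
vertex 2.342 1.355 2.021
endloop
endfacet
facet normal 0.129 0.646 -0.753
outer loop
vertex 2.342 1.355 2.021
vertex 4.991 1.614 2.696
vertex 3.626 0.446 1.461
endloop
endfacet
facet normal 0.769 -0.544 -0.335
outer loop
vertex 3.626 0.446 1.461
vertex 4.758 0.445 4.059
vertex 3.393 -0.723 2.824
endloop
endfacet
facet normal 0.769 -0.544 -0.335
outer loop
vertex 4.991 1.614 2.696
vertex 4.758 0.445 4.059
vertex 3.626 0.446 1.461
endloop
endfacet
facet normal -0.717 0.598 0.358
outer loop
vertex 1.009 4.576 -2.205
vertex 0.338 3.664 -2.024
vertex 1.05 4.025 -1.201
endloop
endfacet
facet normal -0.070 0.873 0.482
outer loop
vertex 1.009 4.576 -2.205
vertex 1.05 4.025 -1.201
vertex 2.019 4.379 -1.701
endloop
endfacet
facet normal 0.259 0.955 -0.146
outer loop
vertex 1.009 4.576 -2.205
vertex 2.019 4.379 -1.701
vertex 1.906 4.237 -2.832
endloop
endfacet
facet normal -0.184 0.730 -0.658
outer loop
vertex 1.009 4.576 -2.205
vertex 1.906 4.237 -2.832
vertex 0.868 3.795 -3.032
endloop
endfacet
facet normal -0.787 0.510 -0.347
outer loop
vertex 1.009 4.576 -2.205
vertex 0.868 3.795 -3.032
vertex 0.338 3.664 -2.024
endloop
endfacet
facet normal 0.301 0.399 0.866
outer loop
vertex 2.019 4.379 -1.701
vertex 1.05 4.025 -1.201
vertex 1.972 3.345 -1.208
endloop
endfacet
facet normal -0.745 -0.046 0.665
outer loop
vertex 1.05 4.025 -1.201
vertex 0.338 3.664 -2.024
vertex 0.934 2.903 -1.408
endloop
endfacet
facet normal -0.859 -0.188 -0.476
outer loop
vertex 0.338 3.664 -2.024
vertex 0.868 3.795 -3.032
vertex 0.821 2.761 -2.539
endloop
endfacet
facet normal 0.117 0.168 -0.979
outer loop
vertex 0.868 3.795 -3.032
vertex 1.906 4.237 -2.832
vertex 1.79 3.115 -3.039
endloop
endfacet
facet normal 0.834 0.531 -0.150
outer loop
vertex 1.906 4.237 -2.832
vertex 2.019 4.379 -1.701
vertex 2.502 3.476 -2.216
endloop
endfacet
facet normal 0.184 -0.730 0.658
outer loop
vertex 1.831 2.564 -2.035
vertex 1.972 3.345 -1.208
vertex 0.934 2.903 -1.408
endloop
endfacet
facet normal -0.259 -0.955 0.146
outer loop
vertex 1.831 2.564 -2.035
vertex 0.934 2.903 -1.408
vertex 0.821 2.761 -2.539
endloop
endfacet
facet normal 0.070 -0.873 -0.482
outer loop
vertex 1.831 2.564 -2.035
vertex 0.821 2.761 -2.539
vertex 1.79 3.115 -3.039
endloop
endfacet
facet normal 0.717 -0.598 -0.358
outer loop
vertex 1.831 2.564 -2.035
vertex 1.79 3.115 -3.039
vertex 2.502 3.476 -2.216
endloop
endfacet
facet normal 0.787 -0.510 0.347
outer loop
vertex 1.831 2.564 -2.035
vertex 2.502 3.476 -2.216
vertex 1.972 3.345 -1.208
endloop
endfacet
facet normal -0.117 -0.168 0.979
outer loop
vertex 0.934 2.903 -1.408
vertex 1.972 3.345 -1.208
vertex 1.05 4.025 -1.201
endloop
endfacet
facet normal -0.834 -0.531 0.150
outer loop
vertex 0.821 2.761 -2.539
vertex 0.934 2.903 -1.408
vertex 0.338 3.664 -2.024
endloop
endfacet
facet normal -0.301 -0.399 -0.866
outer loop
vertex 1.79 3.115 -3.039
vertex 0.821 2.761 -2.539
vertex 0.868 3.795 -3.032
endloop
endfacet
facet normal 0.745 0.046 -0.665
outer loop
vertex 2.502 3.476 -2.216
vertex 1.79 3.115 -3.039
vertex 1.906 4.237 -2.832
endloop
endfacet
facet normal 0.859 0.188 0.476
outer loop
vertex 1.972 3.345 -1.208
vertex 2.502 3.476 -2.216
vertex 2.019 4.379 -1.701
endloop
endfacet
facet normal -0.962 0.184 -0.202
outer loop
vertex -2.206 2.079 -2.655
vertex -1.7 3.995 -3.321
vertex -1.929 1.302 -4.684
endloop
endfacet
facet normal -0.242 -0.917 0.318
outer loop
vertex -0.38 1.005 -4.359
vertex -2.206 2.079 -2.655
vertex -1.929 1.302 -4.684
endloop
endfacet
facet normal -0.962 0.184 -0.202
outer loop
vertex -1.929 1.302 -4.684
vertex -1.7 3.995 -3.321
vertex -1.423 3.217 -5.349
endloop
endfacet
facet normal 0.126 -0.355 -0.926
outer loop
vertex -1.423 3.217 -5.349
vertex -0.38 1.005 -4.359
vertex -1.929 1.302 -4.684
endloop
endfacet
facet normal -0.126 0.355 0.926
outer loop
vertex -2.206 2.079 -2.655
vertex -0.151 3.698 -2.996
vertex -1.7 3.995 -3.321
endloop
endfacet
facet normal -0.242 -0.917 0.319
outer loop
vertex -0.657 1.783 -2.331
vertex -2.206 2.079 -2.655
vertex -0.38 1.005 -4.359
endloop
endfacet
facet normal -0.126 0.355 0.926
outer loop
vertex -0.657 1.783 -2.331
vertex -0.151 3.698 -2.996
vertex -2.206 2.079 -2.655
endloop
endfacet
facet normal 0.243 0.916 -0.318
outer loop
vertex -1.7 3.995 -3.321
vertex -0.151 3.698 -2.996
vertex -1.423 3.217 -5.349
endloop
endfacet
facet normal 0.126 -0.355 -0.926
outer loop
vertex 0.126 2.921 -5.025
vertex -0.38 1.005 -4.359
vertex -1.423 3.217 -5.349
endloop
endfacet
facet normal 0.242 0.917 -0.318
outer loop
vertex -1.423 3.217 -5.349
vertex -0.151 3.698 -2.996
vertex 0.126 2.921 -5.025
endloop
endfacet
facet normal 0.962 -0.184 0.202
outer loop
vertex 0.126 2.921 -5.025
vertex -0.657 1.783 -2.331
vertex -0.38 1.005 -4.359
endloop
endfacet
facet normal 0.962 -0.184 0.202
outer loop
vertex -0.151 3.698 -2.996
vertex -0.657 1.783 -2.331
vertex 0.126 2.921 -5.025
endloop
endfacet

endsolid


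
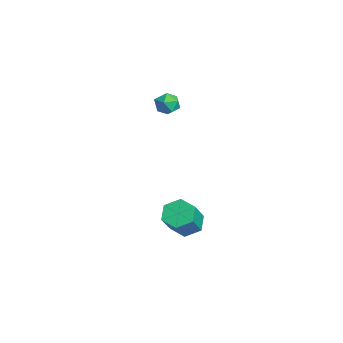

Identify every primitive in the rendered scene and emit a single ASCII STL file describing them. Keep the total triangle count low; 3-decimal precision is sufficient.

solid 
facet normal -0.565 0.360 -0.742
outer loop
vertex 0.144 1.865 -4.695
vertex -0.522 1.308 -4.458
vertex -0.473 2.131 -4.096
endloop
endfacet
facet normal 0.459 0.885 0.079
outer loop
vertex 0.144 1.865 -4.695
vertex -0.473 2.131 -4.096
vertex 1.207 1.189 -3.3
endloop
endfacet
facet normal 0.459 0.885 0.079
outer loop
vertex 1.207 1.189 -3.3
vertex -0.473 2.131 -4.096
vertex 0.59 1.455 -2.701
endloop
endfacet
facet normal 0.566 -0.359 0.742
outer loop
vertex 1.207 1.189 -3.3
vertex 0.59 1.455 -2.701
vertex 0.542 0.632 -3.062
endloop
endfacet
facet normal -0.566 0.360 -0.742
outer loop
vertex -0.473 2.131 -4.096
vertex -0.522 1.308 -4.458
vertex -1.139 1.573 -3.859
endloop
endfacet
facet normal -0.365 0.698 0.616
outer loop
vertex -0.473 2.131 -4.096
vertex -1.139 1.573 -3.859
vertex 0.59 1.455 -2.701
endloop
endfacet
facet normal -0.365 0.698 0.616
outer loop
vertex 0.59 1.455 -2.701
vertex -1.139 1.573 -3.859
vertex -0.075 0.898 -2.463
endloop
endfacet
facet normal 0.566 -0.359 0.742
outer loop
vertex 0.59 1.455 -2.701
vertex -0.075 0.898 -2.463
vertex 0.542 0.632 -3.062
endloop
endfacet
facet normal -0.566 0.359 -0.742
outer loop
vertex -1.139 1.573 -3.859
vertex -0.522 1.308 -4.458
vertex -1.187 0.751 -4.22
endloop
endfacet
facet normal -0.823 -0.188 0.536
outer loop
vertex -1.139 1.573 -3.859
vertex -1.187 0.751 -4.22
vertex -0.075 0.898 -2.463
endloop
endfacet
facet normal -0.823 -0.187 0.536
outer loop
vertex -0.075 0.898 -2.463
vertex -1.187 0.751 -4.22
vertex -0.124 0.075 -2.825
endloop
endfacet
facet normal 0.565 -0.360 0.742
outer loop
vertex -0.075 0.898 -2.463
vertex -0.124 0.075 -2.825
vertex 0.542 0.632 -3.062
endloop
endfacet
facet normal -0.566 0.359 -0.742
outer loop
vertex -1.187 0.751 -4.22
vertex -0.522 1.308 -4.458
vertex -0.57 0.485 -4.819
endloop
endfacet
facet normal -0.459 -0.885 -0.079
outer loop
vertex -1.187 0.751 -4.22
vertex -0.57 0.485 -4.819
vertex -0.124 0.075 -2.825
endloop
endfacet
facet normal -0.459 -0.885 -0.079
outer loop
vertex -0.124 0.075 -2.825
vertex -0.57 0.485 -4.819
vertex 0.493 -0.191 -3.424
endloop
endfacet
facet normal 0.565 -0.360 0.742
outer loop
vertex -0.124 0.075 -2.825
vertex 0.493 -0.191 -3.424
vertex 0.542 0.632 -3.062
endloop
endfacet
facet normal -0.566 0.359 -0.742
outer loop
vertex -0.57 0.485 -4.819
vertex -0.522 1.308 -4.458
vertex 0.095 1.042 -5.057
endloop
endfacet
facet normal 0.364 -0.698 -0.616
outer loop
vertex -0.57 0.485 -4.819
vertex 0.095 1.042 -5.057
vertex 0.493 -0.191 -3.424
endloop
endfacet
facet normal 0.365 -0.698 -0.616
outer loop
vertex 0.493 -0.191 -3.424
vertex 0.095 1.042 -5.057
vertex 1.159 0.367 -3.661
endloop
endfacet
facet normal 0.566 -0.360 0.742
outer loop
vertex 0.493 -0.191 -3.424
vertex 1.159 0.367 -3.661
vertex 0.542 0.632 -3.062
endloop
endfacet
facet normal -0.565 0.360 -0.742
outer loop
vertex 0.095 1.042 -5.057
vertex -0.522 1.308 -4.458
vertex 0.144 1.865 -4.695
endloop
endfacet
facet normal 0.823 0.187 -0.537
outer loop
vertex 0.095 1.042 -5.057
vertex 0.144 1.865 -4.695
vertex 1.159 0.367 -3.661
endloop
endfacet
facet normal 0.823 0.187 -0.536
outer loop
vertex 1.159 0.367 -3.661
vertex 0.144 1.865 -4.695
vertex 1.207 1.189 -3.3
endloop
endfacet
facet normal 0.566 -0.359 0.742
outer loop
vertex 1.159 0.367 -3.661
vertex 1.207 1.189 -3.3
vertex 0.542 0.632 -3.062
endloop
endfacet
facet normal -0.893 0.438 0.102
outer loop
vertex -3.907 1.26 1.994
vertex -4.025 0.876 2.611
vertex -3.698 1.535 2.644
endloop
endfacet
facet normal -0.433 0.872 -0.230
outer loop
vertex -3.907 1.26 1.994
vertex -3.698 1.535 2.644
vertex -3.257 1.6 2.059
endloop
endfacet
facet normal -0.201 0.541 -0.817
outer loop
vertex -3.907 1.26 1.994
vertex -3.257 1.6 2.059
vertex -3.311 0.982 1.663
endloop
endfacet
facet normal -0.518 -0.098 -0.850
outer loop
vertex -3.907 1.26 1.994
vertex -3.311 0.982 1.663
vertex -3.786 0.534 2.004
endloop
endfacet
facet normal -0.946 -0.162 -0.281
outer loop
vertex -3.907 1.26 1.994
vertex -3.786 0.534 2.004
vertex -4.025 0.876 2.611
endloop
endfacet
facet normal 0.126 0.971 0.203
outer loop
vertex -3.257 1.6 2.059
vertex -3.698 1.535 2.644
vertex -2.974 1.426 2.716
endloop
endfacet
facet normal -0.619 0.270 0.738
outer loop
vertex -3.698 1.535 2.644
vertex -4.025 0.876 2.611
vertex -3.449 0.978 3.057
endloop
endfacet
facet normal -0.704 -0.701 0.118
outer loop
vertex -4.025 0.876 2.611
vertex -3.786 0.534 2.004
vertex -3.503 0.36 2.661
endloop
endfacet
facet normal -0.010 -0.599 -0.801
outer loop
vertex -3.786 0.534 2.004
vertex -3.311 0.982 1.663
vertex -3.062 0.425 2.076
endloop
endfacet
facet normal 0.502 0.435 -0.748
outer loop
vertex -3.311 0.982 1.663
vertex -3.257 1.6 2.059
vertex -2.735 1.084 2.109
endloop
endfacet
facet normal 0.518 0.098 0.850
outer loop
vertex -2.853 0.7 2.726
vertex -2.974 1.426 2.716
vertex -3.449 0.978 3.057
endloop
endfacet
facet normal 0.201 -0.541 0.817
outer loop
vertex -2.853 0.7 2.726
vertex -3.449 0.978 3.057
vertex -3.503 0.36 2.661
endloop
endfacet
facet normal 0.433 -0.872 0.230
outer loop
vertex -2.853 0.7 2.726
vertex -3.503 0.36 2.661
vertex -3.062 0.425 2.076
endloop
endfacet
facet normal 0.893 -0.438 -0.102
outer loop
vertex -2.853 0.7 2.726
vertex -3.062 0.425 2.076
vertex -2.735 1.084 2.109
endloop
endfacet
facet normal 0.946 0.162 0.281
outer loop
vertex -2.853 0.7 2.726
vertex -2.735 1.084 2.109
vertex -2.974 1.426 2.716
endloop
endfacet
facet normal 0.010 0.599 0.801
outer loop
vertex -3.449 0.978 3.057
vertex -2.974 1.426 2.716
vertex -3.698 1.535 2.644
endloop
endfacet
facet normal -0.502 -0.435 0.748
outer loop
vertex -3.503 0.36 2.661
vertex -3.449 0.978 3.057
vertex -4.025 0.876 2.611
endloop
endfacet
facet normal -0.126 -0.971 -0.203
outer loop
vertex -3.062 0.425 2.076
vertex -3.503 0.36 2.661
vertex -3.786 0.534 2.004
endloop
endfacet
facet normal 0.619 -0.270 -0.738
outer loop
vertex -2.735 1.084 2.109
vertex -3.062 0.425 2.076
vertex -3.311 0.982 1.663
endloop
endfacet
facet normal 0.704 0.701 -0.118
outer loop
vertex -2.974 1.426 2.716
vertex -2.735 1.084 2.109
vertex -3.257 1.6 2.059
endloop
endfacet

endsolid


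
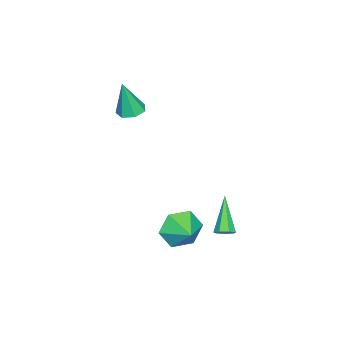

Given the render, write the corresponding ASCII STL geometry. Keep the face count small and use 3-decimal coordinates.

solid 
facet normal -0.636 -0.708 -0.309
outer loop
vertex 2.159 1.129 -4.746
vertex 1.538 1.316 -3.896
vertex 1.377 1.857 -4.805
endloop
endfacet
facet normal 0.594 0.594 -0.543
outer loop
vertex 2.159 1.129 -4.746
vertex 1.377 1.857 -4.805
vertex 2.262 2.124 -3.544
endloop
endfacet
facet normal -0.636 -0.708 -0.309
outer loop
vertex 1.377 1.857 -4.805
vertex 1.538 1.316 -3.896
vertex 0.756 2.044 -3.955
endloop
endfacet
facet normal 0.006 0.977 -0.211
outer loop
vertex 1.377 1.857 -4.805
vertex 0.756 2.044 -3.955
vertex 2.262 2.124 -3.544
endloop
endfacet
facet normal -0.636 -0.708 -0.308
outer loop
vertex 0.756 2.044 -3.955
vertex 1.538 1.316 -3.896
vertex 0.916 1.504 -3.045
endloop
endfacet
facet normal -0.187 0.830 0.525
outer loop
vertex 0.756 2.044 -3.955
vertex 0.916 1.504 -3.045
vertex 2.262 2.124 -3.544
endloop
endfacet
facet normal -0.635 -0.708 -0.308
outer loop
vertex 0.916 1.504 -3.045
vertex 1.538 1.316 -3.896
vertex 1.699 0.776 -2.986
endloop
endfacet
facet normal 0.208 0.299 0.931
outer loop
vertex 0.916 1.504 -3.045
vertex 1.699 0.776 -2.986
vertex 2.262 2.124 -3.544
endloop
endfacet
facet normal -0.635 -0.708 -0.308
outer loop
vertex 1.699 0.776 -2.986
vertex 1.538 1.316 -3.896
vertex 2.32 0.589 -3.837
endloop
endfacet
facet normal 0.796 -0.084 0.599
outer loop
vertex 1.699 0.776 -2.986
vertex 2.32 0.589 -3.837
vertex 2.262 2.124 -3.544
endloop
endfacet
facet normal -0.635 -0.708 -0.308
outer loop
vertex 2.32 0.589 -3.837
vertex 1.538 1.316 -3.896
vertex 2.159 1.129 -4.746
endloop
endfacet
facet normal 0.988 0.064 -0.137
outer loop
vertex 2.32 0.589 -3.837
vertex 2.159 1.129 -4.746
vertex 2.262 2.124 -3.544
endloop
endfacet
facet normal -0.126 0.171 -0.977
outer loop
vertex -1.175 -2.16 0.865
vertex -1.728 -2.62 0.856
vertex -1.736 -1.911 0.981
endloop
endfacet
facet normal 0.439 0.795 0.418
outer loop
vertex -1.175 -2.16 0.865
vertex -1.736 -1.911 0.981
vertex -1.492 -2.94 2.684
endloop
endfacet
facet normal -0.128 0.171 -0.977
outer loop
vertex -1.736 -1.911 0.981
vertex -1.728 -2.62 0.856
vertex -2.291 -2.196 1.004
endloop
endfacet
facet normal -0.374 0.769 0.518
outer loop
vertex -1.736 -1.911 0.981
vertex -2.291 -2.196 1.004
vertex -1.492 -2.94 2.684
endloop
endfacet
facet normal -0.127 0.172 -0.977
outer loop
vertex -2.291 -2.196 1.004
vertex -1.728 -2.62 0.856
vertex -2.423 -2.8 0.915
endloop
endfacet
facet normal -0.874 0.122 0.470
outer loop
vertex -2.291 -2.196 1.004
vertex -2.423 -2.8 0.915
vertex -1.492 -2.94 2.684
endloop
endfacet
facet normal -0.127 0.171 -0.977
outer loop
vertex -2.423 -2.8 0.915
vertex -1.728 -2.62 0.856
vertex -2.032 -3.269 0.782
endloop
endfacet
facet normal -0.686 -0.659 0.309
outer loop
vertex -2.423 -2.8 0.915
vertex -2.032 -3.269 0.782
vertex -1.492 -2.94 2.684
endloop
endfacet
facet normal -0.127 0.171 -0.977
outer loop
vertex -2.032 -3.269 0.782
vertex -1.728 -2.62 0.856
vertex -1.412 -3.249 0.705
endloop
endfacet
facet normal 0.051 -0.986 0.156
outer loop
vertex -2.032 -3.269 0.782
vertex -1.412 -3.249 0.705
vertex -1.492 -2.94 2.684
endloop
endfacet
facet normal -0.126 0.171 -0.977
outer loop
vertex -1.412 -3.249 0.705
vertex -1.728 -2.62 0.856
vertex -1.031 -2.756 0.742
endloop
endfacet
facet normal 0.780 -0.612 0.127
outer loop
vertex -1.412 -3.249 0.705
vertex -1.031 -2.756 0.742
vertex -1.492 -2.94 2.684
endloop
endfacet
facet normal -0.126 0.171 -0.977
outer loop
vertex -1.031 -2.756 0.742
vertex -1.728 -2.62 0.856
vertex -1.175 -2.16 0.865
endloop
endfacet
facet normal 0.953 0.180 0.243
outer loop
vertex -1.031 -2.756 0.742
vertex -1.175 -2.16 0.865
vertex -1.492 -2.94 2.684
endloop
endfacet
facet normal 0.653 0.276 -0.706
outer loop
vertex 2.06 3.833 -2.877
vertex 1.832 3.533 -3.205
vertex 1.738 4.014 -3.104
endloop
endfacet
facet normal 0.000 0.782 0.623
outer loop
vertex 2.06 3.833 -2.877
vertex 1.738 4.014 -3.104
vertex 0.548 2.987 -1.815
endloop
endfacet
facet normal 0.651 0.276 -0.707
outer loop
vertex 1.738 4.014 -3.104
vertex 1.832 3.533 -3.205
vertex 1.486 3.832 -3.407
endloop
endfacet
facet normal -0.622 0.781 0.048
outer loop
vertex 1.738 4.014 -3.104
vertex 1.486 3.832 -3.407
vertex 0.548 2.987 -1.815
endloop
endfacet
facet normal 0.652 0.278 -0.705
outer loop
vertex 1.486 3.832 -3.407
vertex 1.832 3.533 -3.205
vertex 1.495 3.426 -3.559
endloop
endfacet
facet normal -0.884 0.146 -0.443
outer loop
vertex 1.486 3.832 -3.407
vertex 1.495 3.426 -3.559
vertex 0.548 2.987 -1.815
endloop
endfacet
facet normal 0.652 0.278 -0.705
outer loop
vertex 1.495 3.426 -3.559
vertex 1.832 3.533 -3.205
vertex 1.758 3.1 -3.444
endloop
endfacet
facet normal -0.590 -0.647 -0.483
outer loop
vertex 1.495 3.426 -3.559
vertex 1.758 3.1 -3.444
vertex 0.548 2.987 -1.815
endloop
endfacet
facet normal 0.652 0.278 -0.706
outer loop
vertex 1.758 3.1 -3.444
vertex 1.832 3.533 -3.205
vertex 2.077 3.101 -3.149
endloop
endfacet
facet normal 0.040 -0.998 -0.040
outer loop
vertex 1.758 3.1 -3.444
vertex 2.077 3.101 -3.149
vertex 0.548 2.987 -1.815
endloop
endfacet
facet normal 0.651 0.278 -0.706
outer loop
vertex 2.077 3.101 -3.149
vertex 1.832 3.533 -3.205
vertex 2.211 3.427 -2.897
endloop
endfacet
facet normal 0.530 -0.644 0.552
outer loop
vertex 2.077 3.101 -3.149
vertex 2.211 3.427 -2.897
vertex 0.548 2.987 -1.815
endloop
endfacet
facet normal 0.651 0.277 -0.706
outer loop
vertex 2.211 3.427 -2.897
vertex 1.832 3.533 -3.205
vertex 2.06 3.833 -2.877
endloop
endfacet
facet normal 0.511 0.149 0.846
outer loop
vertex 2.211 3.427 -2.897
vertex 2.06 3.833 -2.877
vertex 0.548 2.987 -1.815
endloop
endfacet

endsolid


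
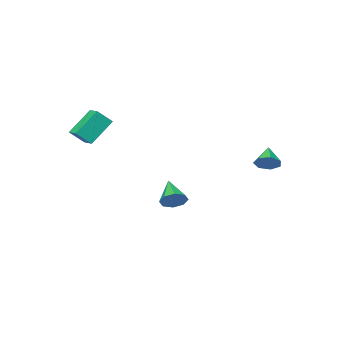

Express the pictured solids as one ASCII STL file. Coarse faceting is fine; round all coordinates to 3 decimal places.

solid 
facet normal 0.386 0.747 -0.542
outer loop
vertex -0.052 -1.77 -4.199
vertex -0.813 -1.351 -4.164
vertex -0.096 -1.365 -3.672
endloop
endfacet
facet normal 0.697 -0.540 0.473
outer loop
vertex -0.052 -1.77 -4.199
vertex -0.096 -1.365 -3.672
vertex -1.547 -2.769 -3.136
endloop
endfacet
facet normal 0.386 0.746 -0.542
outer loop
vertex -0.096 -1.365 -3.672
vertex -0.813 -1.351 -4.164
vertex -0.56 -0.952 -3.434
endloop
endfacet
facet normal 0.405 -0.070 0.912
outer loop
vertex -0.096 -1.365 -3.672
vertex -0.56 -0.952 -3.434
vertex -1.547 -2.769 -3.136
endloop
endfacet
facet normal 0.386 0.746 -0.542
outer loop
vertex -0.56 -0.952 -3.434
vertex -0.813 -1.351 -4.164
vertex -1.173 -0.772 -3.623
endloop
endfacet
facet normal -0.211 0.269 0.940
outer loop
vertex -0.56 -0.952 -3.434
vertex -1.173 -0.772 -3.623
vertex -1.547 -2.769 -3.136
endloop
endfacet
facet normal 0.386 0.746 -0.542
outer loop
vertex -1.173 -0.772 -3.623
vertex -0.813 -1.351 -4.164
vertex -1.575 -0.932 -4.13
endloop
endfacet
facet normal -0.793 0.280 0.540
outer loop
vertex -1.173 -0.772 -3.623
vertex -1.575 -0.932 -4.13
vertex -1.547 -2.769 -3.136
endloop
endfacet
facet normal 0.386 0.747 -0.541
outer loop
vertex -1.575 -0.932 -4.13
vertex -0.813 -1.351 -4.164
vertex -1.531 -1.336 -4.656
endloop
endfacet
facet normal -0.998 -0.043 -0.051
outer loop
vertex -1.575 -0.932 -4.13
vertex -1.531 -1.336 -4.656
vertex -1.547 -2.769 -3.136
endloop
endfacet
facet normal 0.387 0.747 -0.541
outer loop
vertex -1.531 -1.336 -4.656
vertex -0.813 -1.351 -4.164
vertex -1.066 -1.75 -4.895
endloop
endfacet
facet normal -0.707 -0.511 -0.489
outer loop
vertex -1.531 -1.336 -4.656
vertex -1.066 -1.75 -4.895
vertex -1.547 -2.769 -3.136
endloop
endfacet
facet normal 0.385 0.747 -0.541
outer loop
vertex -1.066 -1.75 -4.895
vertex -0.813 -1.351 -4.164
vertex -0.453 -1.929 -4.706
endloop
endfacet
facet normal -0.089 -0.851 -0.517
outer loop
vertex -1.066 -1.75 -4.895
vertex -0.453 -1.929 -4.706
vertex -1.547 -2.769 -3.136
endloop
endfacet
facet normal 0.387 0.747 -0.540
outer loop
vertex -0.453 -1.929 -4.706
vertex -0.813 -1.351 -4.164
vertex -0.052 -1.77 -4.199
endloop
endfacet
facet normal 0.492 -0.862 -0.119
outer loop
vertex -0.453 -1.929 -4.706
vertex -0.052 -1.77 -4.199
vertex -1.547 -2.769 -3.136
endloop
endfacet
facet normal -0.666 0.272 -0.694
outer loop
vertex 2.746 -3.181 2.536
vertex 2.948 -2.209 2.723
vertex 4.219 -3.212 1.11
endloop
endfacet
facet normal -0.199 -0.962 -0.185
outer loop
vertex 5.052 -3.551 1.977
vertex 2.746 -3.181 2.536
vertex 4.219 -3.212 1.11
endloop
endfacet
facet normal -0.667 0.271 -0.694
outer loop
vertex 4.219 -3.212 1.11
vertex 2.948 -2.209 2.723
vertex 4.42 -2.24 1.297
endloop
endfacet
facet normal 0.718 -0.015 -0.696
outer loop
vertex 4.42 -2.24 1.297
vertex 5.052 -3.551 1.977
vertex 4.219 -3.212 1.11
endloop
endfacet
facet normal -0.718 0.015 0.696
outer loop
vertex 2.746 -3.181 2.536
vertex 3.781 -2.548 3.59
vertex 2.948 -2.209 2.723
endloop
endfacet
facet normal -0.199 -0.962 -0.185
outer loop
vertex 3.58 -3.52 3.403
vertex 2.746 -3.181 2.536
vertex 5.052 -3.551 1.977
endloop
endfacet
facet normal -0.718 0.015 0.696
outer loop
vertex 3.58 -3.52 3.403
vertex 3.781 -2.548 3.59
vertex 2.746 -3.181 2.536
endloop
endfacet
facet normal 0.199 0.962 0.185
outer loop
vertex 2.948 -2.209 2.723
vertex 3.781 -2.548 3.59
vertex 4.42 -2.24 1.297
endloop
endfacet
facet normal 0.718 -0.015 -0.696
outer loop
vertex 5.254 -2.579 2.164
vertex 5.052 -3.551 1.977
vertex 4.42 -2.24 1.297
endloop
endfacet
facet normal 0.199 0.962 0.185
outer loop
vertex 4.42 -2.24 1.297
vertex 3.781 -2.548 3.59
vertex 5.254 -2.579 2.164
endloop
endfacet
facet normal 0.667 -0.272 0.694
outer loop
vertex 5.254 -2.579 2.164
vertex 3.58 -3.52 3.403
vertex 5.052 -3.551 1.977
endloop
endfacet
facet normal 0.666 -0.271 0.694
outer loop
vertex 3.781 -2.548 3.59
vertex 3.58 -3.52 3.403
vertex 5.254 -2.579 2.164
endloop
endfacet
facet normal 0.558 0.573 -0.600
outer loop
vertex -2.899 3.232 -0.322
vertex -3.494 3.797 -0.336
vertex -2.864 3.729 0.185
endloop
endfacet
facet normal 0.477 -0.644 0.598
outer loop
vertex -2.899 3.232 -0.322
vertex -2.864 3.729 0.185
vertex -4.286 2.983 0.516
endloop
endfacet
facet normal 0.558 0.572 -0.601
outer loop
vertex -2.864 3.729 0.185
vertex -3.494 3.797 -0.336
vertex -3.303 4.278 0.3
endloop
endfacet
facet normal 0.235 -0.016 0.972
outer loop
vertex -2.864 3.729 0.185
vertex -3.303 4.278 0.3
vertex -4.286 2.983 0.516
endloop
endfacet
facet normal 0.558 0.572 -0.601
outer loop
vertex -3.303 4.278 0.3
vertex -3.494 3.797 -0.336
vertex -3.885 4.464 -0.064
endloop
endfacet
facet normal -0.379 0.425 0.822
outer loop
vertex -3.303 4.278 0.3
vertex -3.885 4.464 -0.064
vertex -4.286 2.983 0.516
endloop
endfacet
facet normal 0.558 0.572 -0.601
outer loop
vertex -3.885 4.464 -0.064
vertex -3.494 3.797 -0.336
vertex -4.173 4.147 -0.633
endloop
endfacet
facet normal -0.900 0.347 0.263
outer loop
vertex -3.885 4.464 -0.064
vertex -4.173 4.147 -0.633
vertex -4.286 2.983 0.516
endloop
endfacet
facet normal 0.558 0.574 -0.599
outer loop
vertex -4.173 4.147 -0.633
vertex -3.494 3.797 -0.336
vertex -3.948 3.567 -0.979
endloop
endfacet
facet normal -0.938 -0.193 -0.287
outer loop
vertex -4.173 4.147 -0.633
vertex -3.948 3.567 -0.979
vertex -4.286 2.983 0.516
endloop
endfacet
facet normal 0.559 0.573 -0.600
outer loop
vertex -3.948 3.567 -0.979
vertex -3.494 3.797 -0.336
vertex -3.382 3.16 -0.84
endloop
endfacet
facet normal -0.463 -0.785 -0.411
outer loop
vertex -3.948 3.567 -0.979
vertex -3.382 3.16 -0.84
vertex -4.286 2.983 0.516
endloop
endfacet
facet normal 0.558 0.573 -0.600
outer loop
vertex -3.382 3.16 -0.84
vertex -3.494 3.797 -0.336
vertex -2.899 3.232 -0.322
endloop
endfacet
facet normal 0.166 -0.986 -0.018
outer loop
vertex -3.382 3.16 -0.84
vertex -2.899 3.232 -0.322
vertex -4.286 2.983 0.516
endloop
endfacet

endsolid


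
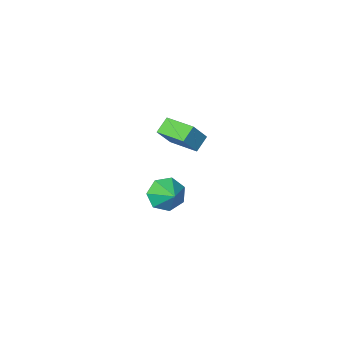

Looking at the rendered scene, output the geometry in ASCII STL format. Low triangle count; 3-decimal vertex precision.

solid 
facet normal -0.156 -0.843 -0.515
outer loop
vertex -1.774 -2.422 -1.757
vertex -2.116 -1.848 -2.593
vertex -1.121 -2.17 -2.367
endloop
endfacet
facet normal 0.667 0.068 0.742
outer loop
vertex -1.774 -2.422 -1.757
vertex -1.121 -2.17 -2.367
vertex -1.884 -0.592 -1.827
endloop
endfacet
facet normal -0.156 -0.843 -0.514
outer loop
vertex -1.121 -2.17 -2.367
vertex -2.116 -1.848 -2.593
vertex -1.217 -1.676 -3.148
endloop
endfacet
facet normal 0.909 0.393 0.137
outer loop
vertex -1.121 -2.17 -2.367
vertex -1.217 -1.676 -3.148
vertex -1.884 -0.592 -1.827
endloop
endfacet
facet normal -0.156 -0.844 -0.514
outer loop
vertex -1.217 -1.676 -3.148
vertex -2.116 -1.848 -2.593
vertex -1.99 -1.312 -3.511
endloop
endfacet
facet normal 0.531 0.767 -0.361
outer loop
vertex -1.217 -1.676 -3.148
vertex -1.99 -1.312 -3.511
vertex -1.884 -0.592 -1.827
endloop
endfacet
facet normal -0.155 -0.844 -0.514
outer loop
vertex -1.99 -1.312 -3.511
vertex -2.116 -1.848 -2.593
vertex -2.858 -1.352 -3.183
endloop
endfacet
facet normal -0.184 0.908 -0.377
outer loop
vertex -1.99 -1.312 -3.511
vertex -2.858 -1.352 -3.183
vertex -1.884 -0.592 -1.827
endloop
endfacet
facet normal -0.156 -0.844 -0.514
outer loop
vertex -2.858 -1.352 -3.183
vertex -2.116 -1.848 -2.593
vertex -3.167 -1.765 -2.411
endloop
endfacet
facet normal -0.696 0.711 0.102
outer loop
vertex -2.858 -1.352 -3.183
vertex -3.167 -1.765 -2.411
vertex -1.884 -0.592 -1.827
endloop
endfacet
facet normal -0.156 -0.843 -0.515
outer loop
vertex -3.167 -1.765 -2.411
vertex -2.116 -1.848 -2.593
vertex -2.685 -2.242 -1.777
endloop
endfacet
facet normal -0.620 0.323 0.715
outer loop
vertex -3.167 -1.765 -2.411
vertex -2.685 -2.242 -1.777
vertex -1.884 -0.592 -1.827
endloop
endfacet
facet normal -0.155 -0.843 -0.515
outer loop
vertex -2.685 -2.242 -1.777
vertex -2.116 -1.848 -2.593
vertex -1.774 -2.422 -1.757
endloop
endfacet
facet normal -0.015 0.037 0.999
outer loop
vertex -2.685 -2.242 -1.777
vertex -1.774 -2.422 -1.757
vertex -1.884 -0.592 -1.827
endloop
endfacet
facet normal -0.590 -0.131 -0.797
outer loop
vertex -2.06 -0.387 3.53
vertex -2.597 1.232 3.661
vertex -1.308 -0.088 2.924
endloop
endfacet
facet normal 0.314 -0.946 -0.077
outer loop
vertex -0.423 0.108 4.119
vertex -2.06 -0.387 3.53
vertex -1.308 -0.088 2.924
endloop
endfacet
facet normal -0.590 -0.131 -0.797
outer loop
vertex -1.308 -0.088 2.924
vertex -2.597 1.232 3.661
vertex -1.845 1.53 3.055
endloop
endfacet
facet normal 0.744 0.295 -0.599
outer loop
vertex -1.845 1.53 3.055
vertex -0.423 0.108 4.119
vertex -1.308 -0.088 2.924
endloop
endfacet
facet normal -0.744 -0.295 0.599
outer loop
vertex -2.06 -0.387 3.53
vertex -1.712 1.428 4.856
vertex -2.597 1.232 3.661
endloop
endfacet
facet normal 0.314 -0.946 -0.076
outer loop
vertex -1.175 -0.19 4.725
vertex -2.06 -0.387 3.53
vertex -0.423 0.108 4.119
endloop
endfacet
facet normal -0.744 -0.295 0.600
outer loop
vertex -1.175 -0.19 4.725
vertex -1.712 1.428 4.856
vertex -2.06 -0.387 3.53
endloop
endfacet
facet normal -0.313 0.947 0.077
outer loop
vertex -2.597 1.232 3.661
vertex -1.712 1.428 4.856
vertex -1.845 1.53 3.055
endloop
endfacet
facet normal 0.744 0.295 -0.600
outer loop
vertex -0.96 1.727 4.25
vertex -0.423 0.108 4.119
vertex -1.845 1.53 3.055
endloop
endfacet
facet normal -0.314 0.946 0.077
outer loop
vertex -1.845 1.53 3.055
vertex -1.712 1.428 4.856
vertex -0.96 1.727 4.25
endloop
endfacet
facet normal 0.590 0.131 0.797
outer loop
vertex -0.96 1.727 4.25
vertex -1.175 -0.19 4.725
vertex -0.423 0.108 4.119
endloop
endfacet
facet normal 0.590 0.131 0.797
outer loop
vertex -1.712 1.428 4.856
vertex -1.175 -0.19 4.725
vertex -0.96 1.727 4.25
endloop
endfacet

endsolid


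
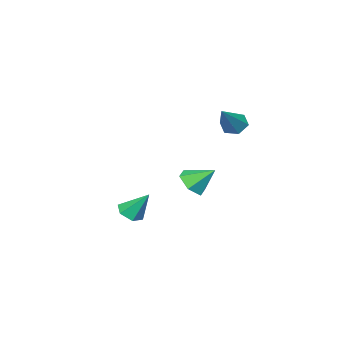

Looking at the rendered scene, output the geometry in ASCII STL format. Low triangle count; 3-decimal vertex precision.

solid 
facet normal 0.113 -0.595 -0.796
outer loop
vertex 3.122 -3.654 -3.17
vertex 2.552 -3.623 -3.274
vertex 2.912 -3.236 -3.512
endloop
endfacet
facet normal 0.821 0.546 0.163
outer loop
vertex 3.122 -3.654 -3.17
vertex 2.912 -3.236 -3.512
vertex 2.408 -2.857 -2.246
endloop
endfacet
facet normal 0.113 -0.595 -0.796
outer loop
vertex 2.912 -3.236 -3.512
vertex 2.552 -3.623 -3.274
vertex 2.342 -3.205 -3.616
endloop
endfacet
facet normal 0.098 0.963 -0.249
outer loop
vertex 2.912 -3.236 -3.512
vertex 2.342 -3.205 -3.616
vertex 2.408 -2.857 -2.246
endloop
endfacet
facet normal 0.113 -0.595 -0.796
outer loop
vertex 2.342 -3.205 -3.616
vertex 2.552 -3.623 -3.274
vertex 1.982 -3.593 -3.377
endloop
endfacet
facet normal -0.764 0.633 -0.124
outer loop
vertex 2.342 -3.205 -3.616
vertex 1.982 -3.593 -3.377
vertex 2.408 -2.857 -2.246
endloop
endfacet
facet normal 0.113 -0.595 -0.796
outer loop
vertex 1.982 -3.593 -3.377
vertex 2.552 -3.623 -3.274
vertex 2.193 -4.011 -3.035
endloop
endfacet
facet normal -0.902 -0.116 0.415
outer loop
vertex 1.982 -3.593 -3.377
vertex 2.193 -4.011 -3.035
vertex 2.408 -2.857 -2.246
endloop
endfacet
facet normal 0.112 -0.594 -0.797
outer loop
vertex 2.193 -4.011 -3.035
vertex 2.552 -3.623 -3.274
vertex 2.763 -4.042 -2.932
endloop
endfacet
facet normal -0.178 -0.532 0.827
outer loop
vertex 2.193 -4.011 -3.035
vertex 2.763 -4.042 -2.932
vertex 2.408 -2.857 -2.246
endloop
endfacet
facet normal 0.113 -0.593 -0.797
outer loop
vertex 2.763 -4.042 -2.932
vertex 2.552 -3.623 -3.274
vertex 3.122 -3.654 -3.17
endloop
endfacet
facet normal 0.683 -0.202 0.702
outer loop
vertex 2.763 -4.042 -2.932
vertex 3.122 -3.654 -3.17
vertex 2.408 -2.857 -2.246
endloop
endfacet
facet normal -0.763 -0.186 -0.619
outer loop
vertex 1.12 0.203 1.064
vertex 0.907 -0.146 1.431
vertex 0.767 0.386 1.444
endloop
endfacet
facet normal 0.295 0.939 -0.178
outer loop
vertex 1.12 0.203 1.064
vertex 0.767 0.386 1.444
vertex 2.113 0.146 2.409
endloop
endfacet
facet normal -0.763 -0.186 -0.619
outer loop
vertex 0.767 0.386 1.444
vertex 0.907 -0.146 1.431
vertex 0.554 0.036 1.812
endloop
endfacet
facet normal -0.274 0.771 0.575
outer loop
vertex 0.767 0.386 1.444
vertex 0.554 0.036 1.812
vertex 2.113 0.146 2.409
endloop
endfacet
facet normal -0.763 -0.186 -0.618
outer loop
vertex 0.554 0.036 1.812
vertex 0.907 -0.146 1.431
vertex 0.694 -0.495 1.799
endloop
endfacet
facet normal -0.348 -0.115 0.930
outer loop
vertex 0.554 0.036 1.812
vertex 0.694 -0.495 1.799
vertex 2.113 0.146 2.409
endloop
endfacet
facet normal -0.764 -0.185 -0.618
outer loop
vertex 0.694 -0.495 1.799
vertex 0.907 -0.146 1.431
vertex 1.046 -0.678 1.418
endloop
endfacet
facet normal 0.146 -0.832 0.535
outer loop
vertex 0.694 -0.495 1.799
vertex 1.046 -0.678 1.418
vertex 2.113 0.146 2.409
endloop
endfacet
facet normal -0.764 -0.184 -0.619
outer loop
vertex 1.046 -0.678 1.418
vertex 0.907 -0.146 1.431
vertex 1.259 -0.329 1.051
endloop
endfacet
facet normal 0.715 -0.665 -0.217
outer loop
vertex 1.046 -0.678 1.418
vertex 1.259 -0.329 1.051
vertex 2.113 0.146 2.409
endloop
endfacet
facet normal -0.764 -0.184 -0.619
outer loop
vertex 1.259 -0.329 1.051
vertex 0.907 -0.146 1.431
vertex 1.12 0.203 1.064
endloop
endfacet
facet normal 0.789 0.220 -0.573
outer loop
vertex 1.259 -0.329 1.051
vertex 1.12 0.203 1.064
vertex 2.113 0.146 2.409
endloop
endfacet
facet normal 0.264 -0.719 -0.643
outer loop
vertex 4.069 -0.233 -0.26
vertex 3.583 -0.038 -0.677
vertex 4.194 0.231 -0.727
endloop
endfacet
facet normal 0.708 0.397 0.584
outer loop
vertex 4.069 -0.233 -0.26
vertex 4.194 0.231 -0.727
vertex 3.297 0.738 0.017
endloop
endfacet
facet normal 0.264 -0.719 -0.643
outer loop
vertex 4.194 0.231 -0.727
vertex 3.583 -0.038 -0.677
vertex 3.708 0.426 -1.144
endloop
endfacet
facet normal 0.434 0.896 -0.087
outer loop
vertex 4.194 0.231 -0.727
vertex 3.708 0.426 -1.144
vertex 3.297 0.738 0.017
endloop
endfacet
facet normal 0.264 -0.719 -0.643
outer loop
vertex 3.708 0.426 -1.144
vertex 3.583 -0.038 -0.677
vertex 3.096 0.157 -1.095
endloop
endfacet
facet normal -0.399 0.840 -0.367
outer loop
vertex 3.708 0.426 -1.144
vertex 3.096 0.157 -1.095
vertex 3.297 0.738 0.017
endloop
endfacet
facet normal 0.264 -0.719 -0.643
outer loop
vertex 3.096 0.157 -1.095
vertex 3.583 -0.038 -0.677
vertex 2.971 -0.307 -0.628
endloop
endfacet
facet normal -0.959 0.284 0.025
outer loop
vertex 3.096 0.157 -1.095
vertex 2.971 -0.307 -0.628
vertex 3.297 0.738 0.017
endloop
endfacet
facet normal 0.264 -0.719 -0.643
outer loop
vertex 2.971 -0.307 -0.628
vertex 3.583 -0.038 -0.677
vertex 3.458 -0.502 -0.21
endloop
endfacet
facet normal -0.684 -0.216 0.696
outer loop
vertex 2.971 -0.307 -0.628
vertex 3.458 -0.502 -0.21
vertex 3.297 0.738 0.017
endloop
endfacet
facet normal 0.264 -0.719 -0.643
outer loop
vertex 3.458 -0.502 -0.21
vertex 3.583 -0.038 -0.677
vertex 4.069 -0.233 -0.26
endloop
endfacet
facet normal 0.150 -0.159 0.976
outer loop
vertex 3.458 -0.502 -0.21
vertex 4.069 -0.233 -0.26
vertex 3.297 0.738 0.017
endloop
endfacet

endsolid


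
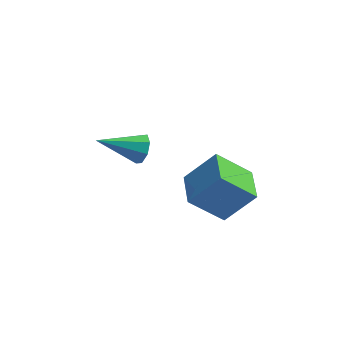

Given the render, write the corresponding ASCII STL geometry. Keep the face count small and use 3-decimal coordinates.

solid 
facet normal -0.658 -0.181 -0.731
outer loop
vertex 1.408 -3.916 -1.978
vertex 1.187 -2.83 -2.048
vertex 2.417 -3.771 -2.923
endloop
endfacet
facet normal 0.199 -0.978 0.063
outer loop
vertex 3.293 -3.53 -1.952
vertex 1.408 -3.916 -1.978
vertex 2.417 -3.771 -2.923
endloop
endfacet
facet normal -0.659 -0.182 -0.730
outer loop
vertex 2.417 -3.771 -2.923
vertex 1.187 -2.83 -2.048
vertex 2.196 -2.686 -2.994
endloop
endfacet
facet normal 0.726 0.103 -0.680
outer loop
vertex 2.196 -2.686 -2.994
vertex 3.293 -3.53 -1.952
vertex 2.417 -3.771 -2.923
endloop
endfacet
facet normal -0.726 -0.104 0.680
outer loop
vertex 1.408 -3.916 -1.978
vertex 2.063 -2.589 -1.077
vertex 1.187 -2.83 -2.048
endloop
endfacet
facet normal 0.199 -0.978 0.064
outer loop
vertex 2.284 -3.674 -1.006
vertex 1.408 -3.916 -1.978
vertex 3.293 -3.53 -1.952
endloop
endfacet
facet normal -0.726 -0.103 0.680
outer loop
vertex 2.284 -3.674 -1.006
vertex 2.063 -2.589 -1.077
vertex 1.408 -3.916 -1.978
endloop
endfacet
facet normal -0.199 0.978 -0.063
outer loop
vertex 1.187 -2.83 -2.048
vertex 2.063 -2.589 -1.077
vertex 2.196 -2.686 -2.994
endloop
endfacet
facet normal 0.726 0.104 -0.680
outer loop
vertex 3.072 -2.444 -2.022
vertex 3.293 -3.53 -1.952
vertex 2.196 -2.686 -2.994
endloop
endfacet
facet normal -0.200 0.978 -0.063
outer loop
vertex 2.196 -2.686 -2.994
vertex 2.063 -2.589 -1.077
vertex 3.072 -2.444 -2.022
endloop
endfacet
facet normal 0.659 0.181 0.730
outer loop
vertex 3.072 -2.444 -2.022
vertex 2.284 -3.674 -1.006
vertex 3.293 -3.53 -1.952
endloop
endfacet
facet normal 0.658 0.182 0.731
outer loop
vertex 2.063 -2.589 -1.077
vertex 2.284 -3.674 -1.006
vertex 3.072 -2.444 -2.022
endloop
endfacet
facet normal 0.869 0.228 -0.440
outer loop
vertex 0.084 -1.554 -1.873
vertex -0.166 -1.463 -2.32
vertex -0.033 -1.175 -1.908
endloop
endfacet
facet normal 0.106 0.124 0.987
outer loop
vertex 0.084 -1.554 -1.873
vertex -0.033 -1.175 -1.908
vertex -1.434 -1.797 -1.68
endloop
endfacet
facet normal 0.869 0.228 -0.440
outer loop
vertex -0.033 -1.175 -1.908
vertex -0.166 -1.463 -2.32
vertex -0.228 -0.965 -2.184
endloop
endfacet
facet normal -0.202 0.705 0.680
outer loop
vertex -0.033 -1.175 -1.908
vertex -0.228 -0.965 -2.184
vertex -1.434 -1.797 -1.68
endloop
endfacet
facet normal 0.870 0.228 -0.438
outer loop
vertex -0.228 -0.965 -2.184
vertex -0.166 -1.463 -2.32
vertex -0.386 -1.046 -2.54
endloop
endfacet
facet normal -0.551 0.833 0.055
outer loop
vertex -0.228 -0.965 -2.184
vertex -0.386 -1.046 -2.54
vertex -1.434 -1.797 -1.68
endloop
endfacet
facet normal 0.870 0.228 -0.438
outer loop
vertex -0.386 -1.046 -2.54
vertex -0.166 -1.463 -2.32
vertex -0.415 -1.372 -2.767
endloop
endfacet
facet normal -0.737 0.429 -0.523
outer loop
vertex -0.386 -1.046 -2.54
vertex -0.415 -1.372 -2.767
vertex -1.434 -1.797 -1.68
endloop
endfacet
facet normal 0.870 0.228 -0.438
outer loop
vertex -0.415 -1.372 -2.767
vertex -0.166 -1.463 -2.32
vertex -0.298 -1.751 -2.732
endloop
endfacet
facet normal -0.649 -0.266 -0.713
outer loop
vertex -0.415 -1.372 -2.767
vertex -0.298 -1.751 -2.732
vertex -1.434 -1.797 -1.68
endloop
endfacet
facet normal 0.869 0.230 -0.439
outer loop
vertex -0.298 -1.751 -2.732
vertex -0.166 -1.463 -2.32
vertex -0.103 -1.961 -2.456
endloop
endfacet
facet normal -0.341 -0.849 -0.405
outer loop
vertex -0.298 -1.751 -2.732
vertex -0.103 -1.961 -2.456
vertex -1.434 -1.797 -1.68
endloop
endfacet
facet normal 0.869 0.230 -0.439
outer loop
vertex -0.103 -1.961 -2.456
vertex -0.166 -1.463 -2.32
vertex 0.055 -1.879 -2.1
endloop
endfacet
facet normal 0.009 -0.975 0.221
outer loop
vertex -0.103 -1.961 -2.456
vertex 0.055 -1.879 -2.1
vertex -1.434 -1.797 -1.68
endloop
endfacet
facet normal 0.869 0.229 -0.439
outer loop
vertex 0.055 -1.879 -2.1
vertex -0.166 -1.463 -2.32
vertex 0.084 -1.554 -1.873
endloop
endfacet
facet normal 0.193 -0.573 0.796
outer loop
vertex 0.055 -1.879 -2.1
vertex 0.084 -1.554 -1.873
vertex -1.434 -1.797 -1.68
endloop
endfacet

endsolid


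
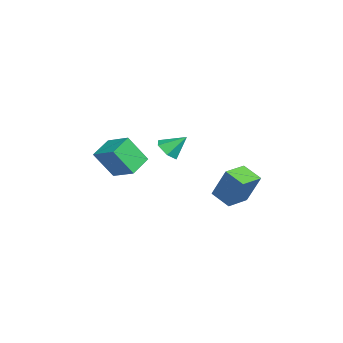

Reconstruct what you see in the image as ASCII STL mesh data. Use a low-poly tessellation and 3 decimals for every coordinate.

solid 
facet normal -0.033 -0.732 -0.680
outer loop
vertex 2.592 0.104 2.799
vertex 2.176 -0.398 3.36
vertex 1.733 0.114 2.83
endloop
endfacet
facet normal -0.002 0.938 -0.345
outer loop
vertex 2.592 0.104 2.799
vertex 1.733 0.114 2.83
vertex 2.224 0.678 4.36
endloop
endfacet
facet normal -0.032 -0.732 -0.680
outer loop
vertex 1.733 0.114 2.83
vertex 2.176 -0.398 3.36
vertex 1.317 -0.389 3.391
endloop
endfacet
facet normal -0.766 0.643 0.009
outer loop
vertex 1.733 0.114 2.83
vertex 1.317 -0.389 3.391
vertex 2.224 0.678 4.36
endloop
endfacet
facet normal -0.032 -0.733 -0.680
outer loop
vertex 1.317 -0.389 3.391
vertex 2.176 -0.398 3.36
vertex 1.76 -0.9 3.921
endloop
endfacet
facet normal -0.749 0.036 0.661
outer loop
vertex 1.317 -0.389 3.391
vertex 1.76 -0.9 3.921
vertex 2.224 0.678 4.36
endloop
endfacet
facet normal -0.033 -0.732 -0.680
outer loop
vertex 1.76 -0.9 3.921
vertex 2.176 -0.398 3.36
vertex 2.619 -0.91 3.89
endloop
endfacet
facet normal 0.031 -0.276 0.961
outer loop
vertex 1.76 -0.9 3.921
vertex 2.619 -0.91 3.89
vertex 2.224 0.678 4.36
endloop
endfacet
facet normal -0.033 -0.732 -0.680
outer loop
vertex 2.619 -0.91 3.89
vertex 2.176 -0.398 3.36
vertex 3.036 -0.408 3.329
endloop
endfacet
facet normal 0.795 0.018 0.607
outer loop
vertex 2.619 -0.91 3.89
vertex 3.036 -0.408 3.329
vertex 2.224 0.678 4.36
endloop
endfacet
facet normal -0.033 -0.733 -0.680
outer loop
vertex 3.036 -0.408 3.329
vertex 2.176 -0.398 3.36
vertex 2.592 0.104 2.799
endloop
endfacet
facet normal 0.778 0.626 -0.047
outer loop
vertex 3.036 -0.408 3.329
vertex 2.592 0.104 2.799
vertex 2.224 0.678 4.36
endloop
endfacet
facet normal -0.637 -0.666 -0.388
outer loop
vertex 1.256 -4.545 2.6
vertex 0.057 -3.749 3.202
vertex 1.134 -3.43 0.884
endloop
endfacet
facet normal 0.768 -0.510 -0.386
outer loop
vertex 2.243 -2.271 1.558
vertex 1.256 -4.545 2.6
vertex 1.134 -3.43 0.884
endloop
endfacet
facet normal -0.637 -0.667 -0.388
outer loop
vertex 1.134 -3.43 0.884
vertex 0.057 -3.749 3.202
vertex -0.065 -2.635 1.486
endloop
endfacet
facet normal -0.060 0.544 -0.837
outer loop
vertex -0.065 -2.635 1.486
vertex 2.243 -2.271 1.558
vertex 1.134 -3.43 0.884
endloop
endfacet
facet normal 0.059 -0.544 0.837
outer loop
vertex 1.256 -4.545 2.6
vertex 1.166 -2.59 3.876
vertex 0.057 -3.749 3.202
endloop
endfacet
facet normal 0.768 -0.510 -0.386
outer loop
vertex 2.365 -3.385 3.274
vertex 1.256 -4.545 2.6
vertex 2.243 -2.271 1.558
endloop
endfacet
facet normal 0.060 -0.544 0.837
outer loop
vertex 2.365 -3.385 3.274
vertex 1.166 -2.59 3.876
vertex 1.256 -4.545 2.6
endloop
endfacet
facet normal -0.768 0.511 0.386
outer loop
vertex 0.057 -3.749 3.202
vertex 1.166 -2.59 3.876
vertex -0.065 -2.635 1.486
endloop
endfacet
facet normal -0.060 0.543 -0.837
outer loop
vertex 1.044 -1.475 2.16
vertex 2.243 -2.271 1.558
vertex -0.065 -2.635 1.486
endloop
endfacet
facet normal -0.768 0.510 0.386
outer loop
vertex -0.065 -2.635 1.486
vertex 1.166 -2.59 3.876
vertex 1.044 -1.475 2.16
endloop
endfacet
facet normal 0.637 0.666 0.387
outer loop
vertex 1.044 -1.475 2.16
vertex 2.365 -3.385 3.274
vertex 2.243 -2.271 1.558
endloop
endfacet
facet normal 0.637 0.667 0.388
outer loop
vertex 1.166 -2.59 3.876
vertex 2.365 -3.385 3.274
vertex 1.044 -1.475 2.16
endloop
endfacet
facet normal -0.608 -0.667 0.431
outer loop
vertex 4.166 2.778 2.539
vertex 2.996 3.808 2.481
vertex 3.61 2.039 0.609
endloop
endfacet
facet normal 0.750 -0.661 0.037
outer loop
vertex 4.444 2.952 0.019
vertex 4.166 2.778 2.539
vertex 3.61 2.039 0.609
endloop
endfacet
facet normal -0.608 -0.667 0.431
outer loop
vertex 3.61 2.039 0.609
vertex 2.996 3.808 2.481
vertex 2.44 3.069 0.551
endloop
endfacet
facet normal -0.260 -0.346 -0.902
outer loop
vertex 2.44 3.069 0.551
vertex 4.444 2.952 0.019
vertex 3.61 2.039 0.609
endloop
endfacet
facet normal 0.260 0.346 0.902
outer loop
vertex 4.166 2.778 2.539
vertex 3.83 4.721 1.891
vertex 2.996 3.808 2.481
endloop
endfacet
facet normal 0.750 -0.661 0.037
outer loop
vertex 5.0 3.691 1.949
vertex 4.166 2.778 2.539
vertex 4.444 2.952 0.019
endloop
endfacet
facet normal 0.260 0.346 0.902
outer loop
vertex 5.0 3.691 1.949
vertex 3.83 4.721 1.891
vertex 4.166 2.778 2.539
endloop
endfacet
facet normal -0.750 0.661 -0.037
outer loop
vertex 2.996 3.808 2.481
vertex 3.83 4.721 1.891
vertex 2.44 3.069 0.551
endloop
endfacet
facet normal -0.260 -0.346 -0.902
outer loop
vertex 3.274 3.982 -0.039
vertex 4.444 2.952 0.019
vertex 2.44 3.069 0.551
endloop
endfacet
facet normal -0.750 0.661 -0.037
outer loop
vertex 2.44 3.069 0.551
vertex 3.83 4.721 1.891
vertex 3.274 3.982 -0.039
endloop
endfacet
facet normal 0.608 0.667 -0.431
outer loop
vertex 3.274 3.982 -0.039
vertex 5.0 3.691 1.949
vertex 4.444 2.952 0.019
endloop
endfacet
facet normal 0.608 0.667 -0.431
outer loop
vertex 3.83 4.721 1.891
vertex 5.0 3.691 1.949
vertex 3.274 3.982 -0.039
endloop
endfacet

endsolid
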